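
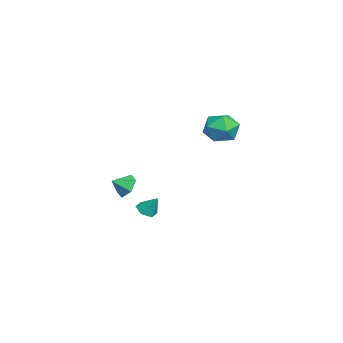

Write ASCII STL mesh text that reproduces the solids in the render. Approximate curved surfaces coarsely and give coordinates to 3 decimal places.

solid 
facet normal -0.473 0.835 0.281
outer loop
vertex 1.641 4.122 3.437
vertex 1.611 3.744 4.508
vertex 2.492 4.364 4.149
endloop
endfacet
facet normal -0.043 0.961 -0.275
outer loop
vertex 1.641 4.122 3.437
vertex 2.492 4.364 4.149
vertex 2.716 4.067 3.076
endloop
endfacet
facet normal -0.245 0.533 -0.810
outer loop
vertex 1.641 4.122 3.437
vertex 2.716 4.067 3.076
vertex 1.973 3.264 2.772
endloop
endfacet
facet normal -0.799 0.144 -0.584
outer loop
vertex 1.641 4.122 3.437
vertex 1.973 3.264 2.772
vertex 1.29 3.064 3.657
endloop
endfacet
facet normal -0.939 0.330 0.090
outer loop
vertex 1.641 4.122 3.437
vertex 1.29 3.064 3.657
vertex 1.611 3.744 4.508
endloop
endfacet
facet normal 0.620 0.779 -0.086
outer loop
vertex 2.716 4.067 3.076
vertex 2.492 4.364 4.149
vertex 3.35 3.656 3.923
endloop
endfacet
facet normal -0.074 0.576 0.814
outer loop
vertex 2.492 4.364 4.149
vertex 1.611 3.744 4.508
vertex 2.667 3.456 4.808
endloop
endfacet
facet normal -0.829 -0.240 0.504
outer loop
vertex 1.611 3.744 4.508
vertex 1.29 3.064 3.657
vertex 1.924 2.653 4.504
endloop
endfacet
facet normal -0.602 -0.542 -0.587
outer loop
vertex 1.29 3.064 3.657
vertex 1.973 3.264 2.772
vertex 2.148 2.356 3.431
endloop
endfacet
facet normal 0.294 0.088 -0.952
outer loop
vertex 1.973 3.264 2.772
vertex 2.716 4.067 3.076
vertex 3.029 2.976 3.072
endloop
endfacet
facet normal 0.799 -0.144 0.584
outer loop
vertex 2.999 2.598 4.143
vertex 3.35 3.656 3.923
vertex 2.667 3.456 4.808
endloop
endfacet
facet normal 0.245 -0.533 0.810
outer loop
vertex 2.999 2.598 4.143
vertex 2.667 3.456 4.808
vertex 1.924 2.653 4.504
endloop
endfacet
facet normal 0.043 -0.961 0.275
outer loop
vertex 2.999 2.598 4.143
vertex 1.924 2.653 4.504
vertex 2.148 2.356 3.431
endloop
endfacet
facet normal 0.473 -0.835 -0.281
outer loop
vertex 2.999 2.598 4.143
vertex 2.148 2.356 3.431
vertex 3.029 2.976 3.072
endloop
endfacet
facet normal 0.939 -0.330 -0.090
outer loop
vertex 2.999 2.598 4.143
vertex 3.029 2.976 3.072
vertex 3.35 3.656 3.923
endloop
endfacet
facet normal 0.602 0.542 0.587
outer loop
vertex 2.667 3.456 4.808
vertex 3.35 3.656 3.923
vertex 2.492 4.364 4.149
endloop
endfacet
facet normal -0.294 -0.088 0.952
outer loop
vertex 1.924 2.653 4.504
vertex 2.667 3.456 4.808
vertex 1.611 3.744 4.508
endloop
endfacet
facet normal -0.620 -0.779 0.086
outer loop
vertex 2.148 2.356 3.431
vertex 1.924 2.653 4.504
vertex 1.29 3.064 3.657
endloop
endfacet
facet normal 0.074 -0.576 -0.814
outer loop
vertex 3.029 2.976 3.072
vertex 2.148 2.356 3.431
vertex 1.973 3.264 2.772
endloop
endfacet
facet normal 0.829 0.240 -0.504
outer loop
vertex 3.35 3.656 3.923
vertex 3.029 2.976 3.072
vertex 2.716 4.067 3.076
endloop
endfacet
facet normal -0.351 0.778 -0.521
outer loop
vertex 2.021 -1.549 -1.167
vertex 1.211 -1.853 -1.075
vertex 1.541 -1.308 -0.483
endloop
endfacet
facet normal 0.817 -0.010 0.577
outer loop
vertex 2.021 -1.549 -1.167
vertex 1.541 -1.308 -0.483
vertex 1.569 -2.647 -0.545
endloop
endfacet
facet normal -0.351 0.778 -0.521
outer loop
vertex 1.541 -1.308 -0.483
vertex 1.211 -1.853 -1.075
vertex 0.731 -1.612 -0.391
endloop
endfacet
facet normal 0.129 -0.043 0.991
outer loop
vertex 1.541 -1.308 -0.483
vertex 0.731 -1.612 -0.391
vertex 1.569 -2.647 -0.545
endloop
endfacet
facet normal -0.351 0.778 -0.521
outer loop
vertex 0.731 -1.612 -0.391
vertex 1.211 -1.853 -1.075
vertex 0.401 -2.157 -0.983
endloop
endfacet
facet normal -0.480 -0.496 0.724
outer loop
vertex 0.731 -1.612 -0.391
vertex 0.401 -2.157 -0.983
vertex 1.569 -2.647 -0.545
endloop
endfacet
facet normal -0.351 0.779 -0.520
outer loop
vertex 0.401 -2.157 -0.983
vertex 1.211 -1.853 -1.075
vertex 0.881 -2.398 -1.668
endloop
endfacet
facet normal -0.400 -0.916 0.042
outer loop
vertex 0.401 -2.157 -0.983
vertex 0.881 -2.398 -1.668
vertex 1.569 -2.647 -0.545
endloop
endfacet
facet normal -0.351 0.779 -0.520
outer loop
vertex 0.881 -2.398 -1.668
vertex 1.211 -1.853 -1.075
vertex 1.691 -2.094 -1.76
endloop
endfacet
facet normal 0.289 -0.882 -0.372
outer loop
vertex 0.881 -2.398 -1.668
vertex 1.691 -2.094 -1.76
vertex 1.569 -2.647 -0.545
endloop
endfacet
facet normal -0.351 0.779 -0.520
outer loop
vertex 1.691 -2.094 -1.76
vertex 1.211 -1.853 -1.075
vertex 2.021 -1.549 -1.167
endloop
endfacet
facet normal 0.897 -0.429 -0.105
outer loop
vertex 1.691 -2.094 -1.76
vertex 2.021 -1.549 -1.167
vertex 1.569 -2.647 -0.545
endloop
endfacet
facet normal -0.287 -0.510 -0.811
outer loop
vertex -1.24 -0.577 -4.492
vertex -1.729 -0.917 -4.105
vertex -1.894 -0.307 -4.43
endloop
endfacet
facet normal 0.360 0.915 -0.182
outer loop
vertex -1.24 -0.577 -4.492
vertex -1.894 -0.307 -4.43
vertex -1.351 -0.243 -3.035
endloop
endfacet
facet normal -0.287 -0.510 -0.811
outer loop
vertex -1.894 -0.307 -4.43
vertex -1.729 -0.917 -4.105
vertex -2.383 -0.647 -4.043
endloop
endfacet
facet normal -0.483 0.863 0.148
outer loop
vertex -1.894 -0.307 -4.43
vertex -2.383 -0.647 -4.043
vertex -1.351 -0.243 -3.035
endloop
endfacet
facet normal -0.287 -0.510 -0.811
outer loop
vertex -2.383 -0.647 -4.043
vertex -1.729 -0.917 -4.105
vertex -2.219 -1.256 -3.718
endloop
endfacet
facet normal -0.721 0.165 0.673
outer loop
vertex -2.383 -0.647 -4.043
vertex -2.219 -1.256 -3.718
vertex -1.351 -0.243 -3.035
endloop
endfacet
facet normal -0.287 -0.510 -0.811
outer loop
vertex -2.219 -1.256 -3.718
vertex -1.729 -0.917 -4.105
vertex -1.565 -1.526 -3.78
endloop
endfacet
facet normal -0.118 -0.484 0.867
outer loop
vertex -2.219 -1.256 -3.718
vertex -1.565 -1.526 -3.78
vertex -1.351 -0.243 -3.035
endloop
endfacet
facet normal -0.287 -0.510 -0.811
outer loop
vertex -1.565 -1.526 -3.78
vertex -1.729 -0.917 -4.105
vertex -1.076 -1.186 -4.167
endloop
endfacet
facet normal 0.725 -0.432 0.536
outer loop
vertex -1.565 -1.526 -3.78
vertex -1.076 -1.186 -4.167
vertex -1.351 -0.243 -3.035
endloop
endfacet
facet normal -0.287 -0.510 -0.811
outer loop
vertex -1.076 -1.186 -4.167
vertex -1.729 -0.917 -4.105
vertex -1.24 -0.577 -4.492
endloop
endfacet
facet normal 0.964 0.266 0.012
outer loop
vertex -1.076 -1.186 -4.167
vertex -1.24 -0.577 -4.492
vertex -1.351 -0.243 -3.035
endloop
endfacet

endsolid


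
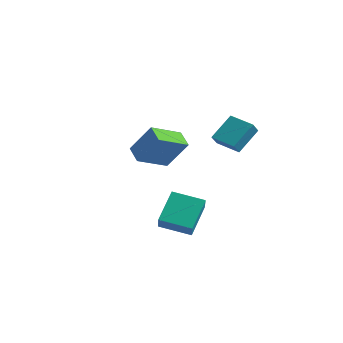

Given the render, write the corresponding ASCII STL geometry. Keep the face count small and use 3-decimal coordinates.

solid 
facet normal -0.952 -0.181 0.247
outer loop
vertex 1.367 1.68 1.768
vertex 1.457 2.931 3.031
vertex 1.083 2.327 1.148
endloop
endfacet
facet normal -0.051 -0.703 -0.710
outer loop
vertex 2.463 2.589 0.789
vertex 1.367 1.68 1.768
vertex 1.083 2.327 1.148
endloop
endfacet
facet normal -0.952 -0.181 0.247
outer loop
vertex 1.083 2.327 1.148
vertex 1.457 2.931 3.031
vertex 1.173 3.577 2.411
endloop
endfacet
facet normal -0.302 0.688 -0.660
outer loop
vertex 1.173 3.577 2.411
vertex 2.463 2.589 0.789
vertex 1.083 2.327 1.148
endloop
endfacet
facet normal 0.302 -0.688 0.660
outer loop
vertex 1.367 1.68 1.768
vertex 2.837 3.193 2.672
vertex 1.457 2.931 3.031
endloop
endfacet
facet normal -0.051 -0.703 -0.709
outer loop
vertex 2.747 1.943 1.409
vertex 1.367 1.68 1.768
vertex 2.463 2.589 0.789
endloop
endfacet
facet normal 0.303 -0.688 0.659
outer loop
vertex 2.747 1.943 1.409
vertex 2.837 3.193 2.672
vertex 1.367 1.68 1.768
endloop
endfacet
facet normal 0.051 0.703 0.709
outer loop
vertex 1.457 2.931 3.031
vertex 2.837 3.193 2.672
vertex 1.173 3.577 2.411
endloop
endfacet
facet normal -0.303 0.688 -0.660
outer loop
vertex 2.553 3.84 2.052
vertex 2.463 2.589 0.789
vertex 1.173 3.577 2.411
endloop
endfacet
facet normal 0.051 0.703 0.710
outer loop
vertex 1.173 3.577 2.411
vertex 2.837 3.193 2.672
vertex 2.553 3.84 2.052
endloop
endfacet
facet normal 0.952 0.181 -0.247
outer loop
vertex 2.553 3.84 2.052
vertex 2.747 1.943 1.409
vertex 2.463 2.589 0.789
endloop
endfacet
facet normal 0.952 0.181 -0.247
outer loop
vertex 2.837 3.193 2.672
vertex 2.747 1.943 1.409
vertex 2.553 3.84 2.052
endloop
endfacet
facet normal -0.832 0.296 0.469
outer loop
vertex -2.671 1.121 1.603
vertex -2.414 2.998 0.874
vertex -3.805 0.618 -0.091
endloop
endfacet
facet normal -0.127 -0.924 0.359
outer loop
vertex -2.806 0.262 -0.654
vertex -2.671 1.121 1.603
vertex -3.805 0.618 -0.091
endloop
endfacet
facet normal -0.832 0.296 0.469
outer loop
vertex -3.805 0.618 -0.091
vertex -2.414 2.998 0.874
vertex -3.548 2.495 -0.821
endloop
endfacet
facet normal -0.540 -0.240 -0.807
outer loop
vertex -3.548 2.495 -0.821
vertex -2.806 0.262 -0.654
vertex -3.805 0.618 -0.091
endloop
endfacet
facet normal 0.540 0.239 0.807
outer loop
vertex -2.671 1.121 1.603
vertex -1.415 2.642 0.311
vertex -2.414 2.998 0.874
endloop
endfacet
facet normal -0.127 -0.924 0.359
outer loop
vertex -1.672 0.765 1.041
vertex -2.671 1.121 1.603
vertex -2.806 0.262 -0.654
endloop
endfacet
facet normal 0.540 0.240 0.807
outer loop
vertex -1.672 0.765 1.041
vertex -1.415 2.642 0.311
vertex -2.671 1.121 1.603
endloop
endfacet
facet normal 0.127 0.925 -0.359
outer loop
vertex -2.414 2.998 0.874
vertex -1.415 2.642 0.311
vertex -3.548 2.495 -0.821
endloop
endfacet
facet normal -0.539 -0.240 -0.807
outer loop
vertex -2.549 2.139 -1.383
vertex -2.806 0.262 -0.654
vertex -3.548 2.495 -0.821
endloop
endfacet
facet normal 0.127 0.924 -0.360
outer loop
vertex -3.548 2.495 -0.821
vertex -1.415 2.642 0.311
vertex -2.549 2.139 -1.383
endloop
endfacet
facet normal 0.832 -0.296 -0.469
outer loop
vertex -2.549 2.139 -1.383
vertex -1.672 0.765 1.041
vertex -2.806 0.262 -0.654
endloop
endfacet
facet normal 0.832 -0.296 -0.469
outer loop
vertex -1.415 2.642 0.311
vertex -1.672 0.765 1.041
vertex -2.549 2.139 -1.383
endloop
endfacet
facet normal -0.778 -0.570 0.263
outer loop
vertex 3.38 -3.72 -2.033
vertex 2.918 -2.426 -0.593
vertex 2.581 -3.032 -2.907
endloop
endfacet
facet normal 0.232 -0.650 -0.724
outer loop
vertex 3.942 -2.034 -3.367
vertex 3.38 -3.72 -2.033
vertex 2.581 -3.032 -2.907
endloop
endfacet
facet normal -0.778 -0.571 0.263
outer loop
vertex 2.581 -3.032 -2.907
vertex 2.918 -2.426 -0.593
vertex 2.118 -1.739 -1.467
endloop
endfacet
facet normal -0.584 0.502 -0.638
outer loop
vertex 2.118 -1.739 -1.467
vertex 3.942 -2.034 -3.367
vertex 2.581 -3.032 -2.907
endloop
endfacet
facet normal 0.584 -0.502 0.638
outer loop
vertex 3.38 -3.72 -2.033
vertex 4.279 -1.428 -1.053
vertex 2.918 -2.426 -0.593
endloop
endfacet
facet normal 0.232 -0.650 -0.724
outer loop
vertex 4.742 -2.721 -2.493
vertex 3.38 -3.72 -2.033
vertex 3.942 -2.034 -3.367
endloop
endfacet
facet normal 0.584 -0.502 0.638
outer loop
vertex 4.742 -2.721 -2.493
vertex 4.279 -1.428 -1.053
vertex 3.38 -3.72 -2.033
endloop
endfacet
facet normal -0.232 0.650 0.724
outer loop
vertex 2.918 -2.426 -0.593
vertex 4.279 -1.428 -1.053
vertex 2.118 -1.739 -1.467
endloop
endfacet
facet normal -0.584 0.502 -0.638
outer loop
vertex 3.48 -0.74 -1.927
vertex 3.942 -2.034 -3.367
vertex 2.118 -1.739 -1.467
endloop
endfacet
facet normal -0.232 0.650 0.724
outer loop
vertex 2.118 -1.739 -1.467
vertex 4.279 -1.428 -1.053
vertex 3.48 -0.74 -1.927
endloop
endfacet
facet normal 0.778 0.571 -0.263
outer loop
vertex 3.48 -0.74 -1.927
vertex 4.742 -2.721 -2.493
vertex 3.942 -2.034 -3.367
endloop
endfacet
facet normal 0.778 0.571 -0.262
outer loop
vertex 4.279 -1.428 -1.053
vertex 4.742 -2.721 -2.493
vertex 3.48 -0.74 -1.927
endloop
endfacet

endsolid


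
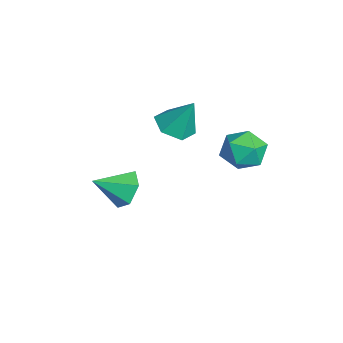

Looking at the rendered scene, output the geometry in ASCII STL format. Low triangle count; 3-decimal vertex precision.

solid 
facet normal -0.228 -0.413 -0.882
outer loop
vertex -0.717 1.213 2.267
vertex -1.388 1.871 2.133
vertex -0.502 2.028 1.83
endloop
endfacet
facet normal 0.954 -0.099 0.285
outer loop
vertex -0.717 1.213 2.267
vertex -0.502 2.028 1.83
vertex -0.992 2.589 3.667
endloop
endfacet
facet normal -0.228 -0.414 -0.881
outer loop
vertex -0.502 2.028 1.83
vertex -1.388 1.871 2.133
vertex -1.174 2.686 1.695
endloop
endfacet
facet normal 0.702 0.711 -0.030
outer loop
vertex -0.502 2.028 1.83
vertex -1.174 2.686 1.695
vertex -0.992 2.589 3.667
endloop
endfacet
facet normal -0.228 -0.414 -0.881
outer loop
vertex -1.174 2.686 1.695
vertex -1.388 1.871 2.133
vertex -2.06 2.529 1.998
endloop
endfacet
facet normal -0.153 0.986 0.063
outer loop
vertex -1.174 2.686 1.695
vertex -2.06 2.529 1.998
vertex -0.992 2.589 3.667
endloop
endfacet
facet normal -0.228 -0.413 -0.882
outer loop
vertex -2.06 2.529 1.998
vertex -1.388 1.871 2.133
vertex -2.275 1.713 2.436
endloop
endfacet
facet normal -0.759 0.452 0.469
outer loop
vertex -2.06 2.529 1.998
vertex -2.275 1.713 2.436
vertex -0.992 2.589 3.667
endloop
endfacet
facet normal -0.228 -0.412 -0.882
outer loop
vertex -2.275 1.713 2.436
vertex -1.388 1.871 2.133
vertex -1.603 1.055 2.57
endloop
endfacet
facet normal -0.507 -0.358 0.784
outer loop
vertex -2.275 1.713 2.436
vertex -1.603 1.055 2.57
vertex -0.992 2.589 3.667
endloop
endfacet
facet normal -0.228 -0.412 -0.882
outer loop
vertex -1.603 1.055 2.57
vertex -1.388 1.871 2.133
vertex -0.717 1.213 2.267
endloop
endfacet
facet normal 0.349 -0.633 0.691
outer loop
vertex -1.603 1.055 2.57
vertex -0.717 1.213 2.267
vertex -0.992 2.589 3.667
endloop
endfacet
facet normal -0.077 0.867 -0.492
outer loop
vertex -0.337 0.24 -0.628
vertex -0.933 -0.183 -1.281
vertex -1.305 0.239 -0.478
endloop
endfacet
facet normal 0.153 0.041 0.987
outer loop
vertex -0.337 0.24 -0.628
vertex -1.305 0.239 -0.478
vertex -0.807 -1.597 -0.479
endloop
endfacet
facet normal -0.077 0.867 -0.492
outer loop
vertex -1.305 0.239 -0.478
vertex -0.933 -0.183 -1.281
vertex -1.901 -0.184 -1.131
endloop
endfacet
facet normal -0.665 -0.181 0.724
outer loop
vertex -1.305 0.239 -0.478
vertex -1.901 -0.184 -1.131
vertex -0.807 -1.597 -0.479
endloop
endfacet
facet normal -0.077 0.867 -0.492
outer loop
vertex -1.901 -0.184 -1.131
vertex -0.933 -0.183 -1.281
vertex -1.529 -0.606 -1.934
endloop
endfacet
facet normal -0.782 -0.622 -0.035
outer loop
vertex -1.901 -0.184 -1.131
vertex -1.529 -0.606 -1.934
vertex -0.807 -1.597 -0.479
endloop
endfacet
facet normal -0.077 0.867 -0.492
outer loop
vertex -1.529 -0.606 -1.934
vertex -0.933 -0.183 -1.281
vertex -0.56 -0.605 -2.083
endloop
endfacet
facet normal -0.081 -0.842 -0.533
outer loop
vertex -1.529 -0.606 -1.934
vertex -0.56 -0.605 -2.083
vertex -0.807 -1.597 -0.479
endloop
endfacet
facet normal -0.077 0.867 -0.492
outer loop
vertex -0.56 -0.605 -2.083
vertex -0.933 -0.183 -1.281
vertex 0.036 -0.182 -1.43
endloop
endfacet
facet normal 0.736 -0.620 -0.270
outer loop
vertex -0.56 -0.605 -2.083
vertex 0.036 -0.182 -1.43
vertex -0.807 -1.597 -0.479
endloop
endfacet
facet normal -0.077 0.867 -0.492
outer loop
vertex 0.036 -0.182 -1.43
vertex -0.933 -0.183 -1.281
vertex -0.337 0.24 -0.628
endloop
endfacet
facet normal 0.853 -0.178 0.491
outer loop
vertex 0.036 -0.182 -1.43
vertex -0.337 0.24 -0.628
vertex -0.807 -1.597 -0.479
endloop
endfacet
facet normal -0.467 0.697 0.544
outer loop
vertex 2.148 4.242 3.76
vertex 2.772 4.058 4.532
vertex 3.012 4.756 3.843
endloop
endfacet
facet normal -0.495 0.856 -0.152
outer loop
vertex 2.148 4.242 3.76
vertex 3.012 4.756 3.843
vertex 2.709 4.421 2.94
endloop
endfacet
facet normal -0.814 0.315 -0.488
outer loop
vertex 2.148 4.242 3.76
vertex 2.709 4.421 2.94
vertex 2.281 3.517 3.071
endloop
endfacet
facet normal -0.984 -0.179 -0.002
outer loop
vertex 2.148 4.242 3.76
vertex 2.281 3.517 3.071
vertex 2.32 3.292 4.054
endloop
endfacet
facet normal -0.770 0.057 0.636
outer loop
vertex 2.148 4.242 3.76
vertex 2.32 3.292 4.054
vertex 2.772 4.058 4.532
endloop
endfacet
facet normal 0.176 0.902 -0.394
outer loop
vertex 2.709 4.421 2.94
vertex 3.012 4.756 3.843
vertex 3.68 4.348 3.206
endloop
endfacet
facet normal 0.220 0.646 0.731
outer loop
vertex 3.012 4.756 3.843
vertex 2.772 4.058 4.532
vertex 3.719 4.123 4.189
endloop
endfacet
facet normal -0.270 -0.390 0.880
outer loop
vertex 2.772 4.058 4.532
vertex 2.32 3.292 4.054
vertex 3.291 3.219 4.32
endloop
endfacet
facet normal -0.617 -0.772 -0.152
outer loop
vertex 2.32 3.292 4.054
vertex 2.281 3.517 3.071
vertex 2.988 2.884 3.417
endloop
endfacet
facet normal -0.342 0.026 -0.939
outer loop
vertex 2.281 3.517 3.071
vertex 2.709 4.421 2.94
vertex 3.228 3.582 2.728
endloop
endfacet
facet normal 0.984 0.179 0.002
outer loop
vertex 3.852 3.398 3.5
vertex 3.68 4.348 3.206
vertex 3.719 4.123 4.189
endloop
endfacet
facet normal 0.814 -0.315 0.488
outer loop
vertex 3.852 3.398 3.5
vertex 3.719 4.123 4.189
vertex 3.291 3.219 4.32
endloop
endfacet
facet normal 0.495 -0.856 0.152
outer loop
vertex 3.852 3.398 3.5
vertex 3.291 3.219 4.32
vertex 2.988 2.884 3.417
endloop
endfacet
facet normal 0.467 -0.697 -0.544
outer loop
vertex 3.852 3.398 3.5
vertex 2.988 2.884 3.417
vertex 3.228 3.582 2.728
endloop
endfacet
facet normal 0.770 -0.057 -0.636
outer loop
vertex 3.852 3.398 3.5
vertex 3.228 3.582 2.728
vertex 3.68 4.348 3.206
endloop
endfacet
facet normal 0.617 0.772 0.152
outer loop
vertex 3.719 4.123 4.189
vertex 3.68 4.348 3.206
vertex 3.012 4.756 3.843
endloop
endfacet
facet normal 0.342 -0.026 0.939
outer loop
vertex 3.291 3.219 4.32
vertex 3.719 4.123 4.189
vertex 2.772 4.058 4.532
endloop
endfacet
facet normal -0.176 -0.902 0.394
outer loop
vertex 2.988 2.884 3.417
vertex 3.291 3.219 4.32
vertex 2.32 3.292 4.054
endloop
endfacet
facet normal -0.220 -0.646 -0.731
outer loop
vertex 3.228 3.582 2.728
vertex 2.988 2.884 3.417
vertex 2.281 3.517 3.071
endloop
endfacet
facet normal 0.270 0.390 -0.880
outer loop
vertex 3.68 4.348 3.206
vertex 3.228 3.582 2.728
vertex 2.709 4.421 2.94
endloop
endfacet

endsolid


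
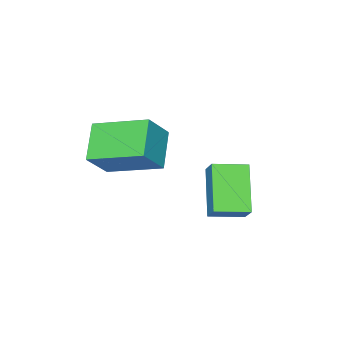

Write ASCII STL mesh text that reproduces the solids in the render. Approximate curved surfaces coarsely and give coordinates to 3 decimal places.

solid 
facet normal -0.649 -0.468 0.599
outer loop
vertex 2.216 -3.574 0.481
vertex 1.479 -1.745 1.111
vertex 1.282 -3.596 -0.548
endloop
endfacet
facet normal 0.356 -0.883 -0.304
outer loop
vertex 2.281 -2.875 -1.471
vertex 2.216 -3.574 0.481
vertex 1.282 -3.596 -0.548
endloop
endfacet
facet normal -0.649 -0.468 0.600
outer loop
vertex 1.282 -3.596 -0.548
vertex 1.479 -1.745 1.111
vertex 0.544 -1.767 0.082
endloop
endfacet
facet normal -0.672 -0.016 -0.740
outer loop
vertex 0.544 -1.767 0.082
vertex 2.281 -2.875 -1.471
vertex 1.282 -3.596 -0.548
endloop
endfacet
facet normal 0.672 0.016 0.740
outer loop
vertex 2.216 -3.574 0.481
vertex 2.478 -1.024 0.188
vertex 1.479 -1.745 1.111
endloop
endfacet
facet normal 0.356 -0.884 -0.305
outer loop
vertex 3.216 -2.853 -0.442
vertex 2.216 -3.574 0.481
vertex 2.281 -2.875 -1.471
endloop
endfacet
facet normal 0.672 0.016 0.740
outer loop
vertex 3.216 -2.853 -0.442
vertex 2.478 -1.024 0.188
vertex 2.216 -3.574 0.481
endloop
endfacet
facet normal -0.356 0.883 0.305
outer loop
vertex 1.479 -1.745 1.111
vertex 2.478 -1.024 0.188
vertex 0.544 -1.767 0.082
endloop
endfacet
facet normal -0.672 -0.016 -0.740
outer loop
vertex 1.544 -1.046 -0.841
vertex 2.281 -2.875 -1.471
vertex 0.544 -1.767 0.082
endloop
endfacet
facet normal -0.356 0.883 0.304
outer loop
vertex 0.544 -1.767 0.082
vertex 2.478 -1.024 0.188
vertex 1.544 -1.046 -0.841
endloop
endfacet
facet normal 0.649 0.468 -0.600
outer loop
vertex 1.544 -1.046 -0.841
vertex 3.216 -2.853 -0.442
vertex 2.281 -2.875 -1.471
endloop
endfacet
facet normal 0.649 0.468 -0.599
outer loop
vertex 2.478 -1.024 0.188
vertex 3.216 -2.853 -0.442
vertex 1.544 -1.046 -0.841
endloop
endfacet
facet normal -0.361 -0.599 -0.715
outer loop
vertex -1.241 -1.758 -2.536
vertex -2.229 -0.975 -2.694
vertex -0.221 -0.747 -3.899
endloop
endfacet
facet normal 0.778 -0.616 0.125
outer loop
vertex 0.129 -0.165 -3.206
vertex -1.241 -1.758 -2.536
vertex -0.221 -0.747 -3.899
endloop
endfacet
facet normal -0.361 -0.599 -0.715
outer loop
vertex -0.221 -0.747 -3.899
vertex -2.229 -0.975 -2.694
vertex -1.209 0.036 -4.057
endloop
endfacet
facet normal 0.515 0.511 -0.689
outer loop
vertex -1.209 0.036 -4.057
vertex 0.129 -0.165 -3.206
vertex -0.221 -0.747 -3.899
endloop
endfacet
facet normal -0.515 -0.511 0.689
outer loop
vertex -1.241 -1.758 -2.536
vertex -1.879 -0.393 -2.001
vertex -2.229 -0.975 -2.694
endloop
endfacet
facet normal 0.778 -0.616 0.125
outer loop
vertex -0.891 -1.176 -1.843
vertex -1.241 -1.758 -2.536
vertex 0.129 -0.165 -3.206
endloop
endfacet
facet normal -0.515 -0.511 0.689
outer loop
vertex -0.891 -1.176 -1.843
vertex -1.879 -0.393 -2.001
vertex -1.241 -1.758 -2.536
endloop
endfacet
facet normal -0.778 0.616 -0.125
outer loop
vertex -2.229 -0.975 -2.694
vertex -1.879 -0.393 -2.001
vertex -1.209 0.036 -4.057
endloop
endfacet
facet normal 0.515 0.511 -0.689
outer loop
vertex -0.859 0.618 -3.364
vertex 0.129 -0.165 -3.206
vertex -1.209 0.036 -4.057
endloop
endfacet
facet normal -0.778 0.616 -0.125
outer loop
vertex -1.209 0.036 -4.057
vertex -1.879 -0.393 -2.001
vertex -0.859 0.618 -3.364
endloop
endfacet
facet normal 0.361 0.599 0.715
outer loop
vertex -0.859 0.618 -3.364
vertex -0.891 -1.176 -1.843
vertex 0.129 -0.165 -3.206
endloop
endfacet
facet normal 0.361 0.599 0.715
outer loop
vertex -1.879 -0.393 -2.001
vertex -0.891 -1.176 -1.843
vertex -0.859 0.618 -3.364
endloop
endfacet

endsolid


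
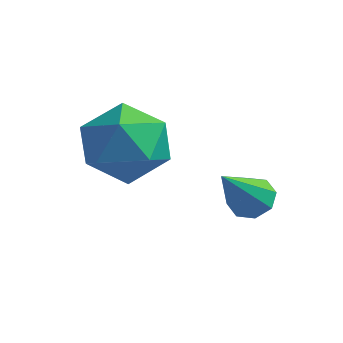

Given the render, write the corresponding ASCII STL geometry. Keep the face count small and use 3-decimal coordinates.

solid 
facet normal 0.123 0.624 -0.772
outer loop
vertex -0.902 -1.075 -4.612
vertex -1.216 -0.627 -4.3
vertex -0.612 -0.799 -4.343
endloop
endfacet
facet normal 0.715 -0.696 -0.057
outer loop
vertex -0.902 -1.075 -4.612
vertex -0.612 -0.799 -4.343
vertex -1.444 -1.773 -2.88
endloop
endfacet
facet normal 0.122 0.623 -0.772
outer loop
vertex -0.612 -0.799 -4.343
vertex -1.216 -0.627 -4.3
vertex -0.676 -0.422 -4.049
endloop
endfacet
facet normal 0.900 -0.162 0.404
outer loop
vertex -0.612 -0.799 -4.343
vertex -0.676 -0.422 -4.049
vertex -1.444 -1.773 -2.88
endloop
endfacet
facet normal 0.123 0.622 -0.773
outer loop
vertex -0.676 -0.422 -4.049
vertex -1.216 -0.627 -4.3
vertex -1.057 -0.165 -3.903
endloop
endfacet
facet normal 0.535 0.358 0.765
outer loop
vertex -0.676 -0.422 -4.049
vertex -1.057 -0.165 -3.903
vertex -1.444 -1.773 -2.88
endloop
endfacet
facet normal 0.123 0.622 -0.773
outer loop
vertex -1.057 -0.165 -3.903
vertex -1.216 -0.627 -4.3
vertex -1.531 -0.178 -3.989
endloop
endfacet
facet normal -0.163 0.557 0.814
outer loop
vertex -1.057 -0.165 -3.903
vertex -1.531 -0.178 -3.989
vertex -1.444 -1.773 -2.88
endloop
endfacet
facet normal 0.124 0.622 -0.773
outer loop
vertex -1.531 -0.178 -3.989
vertex -1.216 -0.627 -4.3
vertex -1.821 -0.454 -4.258
endloop
endfacet
facet normal -0.790 0.320 0.523
outer loop
vertex -1.531 -0.178 -3.989
vertex -1.821 -0.454 -4.258
vertex -1.444 -1.773 -2.88
endloop
endfacet
facet normal 0.125 0.623 -0.772
outer loop
vertex -1.821 -0.454 -4.258
vertex -1.216 -0.627 -4.3
vertex -1.757 -0.831 -4.552
endloop
endfacet
facet normal -0.975 -0.214 0.062
outer loop
vertex -1.821 -0.454 -4.258
vertex -1.757 -0.831 -4.552
vertex -1.444 -1.773 -2.88
endloop
endfacet
facet normal 0.125 0.623 -0.772
outer loop
vertex -1.757 -0.831 -4.552
vertex -1.216 -0.627 -4.3
vertex -1.376 -1.088 -4.698
endloop
endfacet
facet normal -0.610 -0.734 -0.299
outer loop
vertex -1.757 -0.831 -4.552
vertex -1.376 -1.088 -4.698
vertex -1.444 -1.773 -2.88
endloop
endfacet
facet normal 0.123 0.624 -0.772
outer loop
vertex -1.376 -1.088 -4.698
vertex -1.216 -0.627 -4.3
vertex -0.902 -1.075 -4.612
endloop
endfacet
facet normal 0.089 -0.933 -0.348
outer loop
vertex -1.376 -1.088 -4.698
vertex -0.902 -1.075 -4.612
vertex -1.444 -1.773 -2.88
endloop
endfacet
facet normal -0.423 -0.151 0.894
outer loop
vertex -3.838 -2.01 -1.028
vertex -4.393 -2.971 -1.453
vertex -3.317 -3.076 -0.962
endloop
endfacet
facet normal 0.213 0.164 0.963
outer loop
vertex -3.838 -2.01 -1.028
vertex -3.317 -3.076 -0.962
vertex -2.679 -2.121 -1.266
endloop
endfacet
facet normal 0.197 0.777 0.598
outer loop
vertex -3.838 -2.01 -1.028
vertex -2.679 -2.121 -1.266
vertex -3.362 -1.425 -1.946
endloop
endfacet
facet normal -0.450 0.840 0.302
outer loop
vertex -3.838 -2.01 -1.028
vertex -3.362 -1.425 -1.946
vertex -4.421 -1.951 -2.061
endloop
endfacet
facet normal -0.833 0.266 0.485
outer loop
vertex -3.838 -2.01 -1.028
vertex -4.421 -1.951 -2.061
vertex -4.393 -2.971 -1.453
endloop
endfacet
facet normal 0.703 -0.259 0.662
outer loop
vertex -2.679 -2.121 -1.266
vertex -3.317 -3.076 -0.962
vertex -2.519 -3.149 -1.839
endloop
endfacet
facet normal -0.326 -0.769 0.550
outer loop
vertex -3.317 -3.076 -0.962
vertex -4.393 -2.971 -1.453
vertex -3.578 -3.675 -1.954
endloop
endfacet
facet normal -0.990 -0.093 -0.110
outer loop
vertex -4.393 -2.971 -1.453
vertex -4.421 -1.951 -2.061
vertex -4.261 -2.979 -2.634
endloop
endfacet
facet normal -0.371 0.835 -0.407
outer loop
vertex -4.421 -1.951 -2.061
vertex -3.362 -1.425 -1.946
vertex -3.623 -2.024 -2.938
endloop
endfacet
facet normal 0.677 0.733 0.071
outer loop
vertex -3.362 -1.425 -1.946
vertex -2.679 -2.121 -1.266
vertex -2.547 -2.129 -2.447
endloop
endfacet
facet normal 0.450 -0.840 -0.302
outer loop
vertex -3.102 -3.09 -2.872
vertex -2.519 -3.149 -1.839
vertex -3.578 -3.675 -1.954
endloop
endfacet
facet normal -0.197 -0.777 -0.598
outer loop
vertex -3.102 -3.09 -2.872
vertex -3.578 -3.675 -1.954
vertex -4.261 -2.979 -2.634
endloop
endfacet
facet normal -0.213 -0.164 -0.963
outer loop
vertex -3.102 -3.09 -2.872
vertex -4.261 -2.979 -2.634
vertex -3.623 -2.024 -2.938
endloop
endfacet
facet normal 0.423 0.151 -0.894
outer loop
vertex -3.102 -3.09 -2.872
vertex -3.623 -2.024 -2.938
vertex -2.547 -2.129 -2.447
endloop
endfacet
facet normal 0.833 -0.266 -0.485
outer loop
vertex -3.102 -3.09 -2.872
vertex -2.547 -2.129 -2.447
vertex -2.519 -3.149 -1.839
endloop
endfacet
facet normal 0.371 -0.835 0.407
outer loop
vertex -3.578 -3.675 -1.954
vertex -2.519 -3.149 -1.839
vertex -3.317 -3.076 -0.962
endloop
endfacet
facet normal -0.677 -0.733 -0.071
outer loop
vertex -4.261 -2.979 -2.634
vertex -3.578 -3.675 -1.954
vertex -4.393 -2.971 -1.453
endloop
endfacet
facet normal -0.703 0.259 -0.662
outer loop
vertex -3.623 -2.024 -2.938
vertex -4.261 -2.979 -2.634
vertex -4.421 -1.951 -2.061
endloop
endfacet
facet normal 0.326 0.769 -0.550
outer loop
vertex -2.547 -2.129 -2.447
vertex -3.623 -2.024 -2.938
vertex -3.362 -1.425 -1.946
endloop
endfacet
facet normal 0.990 0.093 0.110
outer loop
vertex -2.519 -3.149 -1.839
vertex -2.547 -2.129 -2.447
vertex -2.679 -2.121 -1.266
endloop
endfacet

endsolid


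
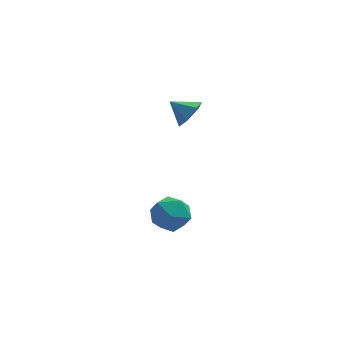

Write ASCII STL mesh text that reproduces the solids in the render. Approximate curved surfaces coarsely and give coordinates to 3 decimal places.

solid 
facet normal -0.959 -0.080 0.272
outer loop
vertex -4.222 -2.283 -3.162
vertex -4.144 -3.414 -3.221
vertex -3.913 -2.879 -2.247
endloop
endfacet
facet normal -0.662 0.505 0.553
outer loop
vertex -4.222 -2.283 -3.162
vertex -3.913 -2.879 -2.247
vertex -3.381 -1.907 -2.498
endloop
endfacet
facet normal -0.419 0.908 0.016
outer loop
vertex -4.222 -2.283 -3.162
vertex -3.381 -1.907 -2.498
vertex -3.284 -1.842 -3.628
endloop
endfacet
facet normal -0.565 0.571 -0.596
outer loop
vertex -4.222 -2.283 -3.162
vertex -3.284 -1.842 -3.628
vertex -3.756 -2.774 -4.074
endloop
endfacet
facet normal -0.898 -0.039 -0.438
outer loop
vertex -4.222 -2.283 -3.162
vertex -3.756 -2.774 -4.074
vertex -4.144 -3.414 -3.221
endloop
endfacet
facet normal -0.104 0.302 0.948
outer loop
vertex -3.381 -1.907 -2.498
vertex -3.913 -2.879 -2.247
vertex -2.784 -2.806 -2.146
endloop
endfacet
facet normal -0.584 -0.645 0.493
outer loop
vertex -3.913 -2.879 -2.247
vertex -4.144 -3.414 -3.221
vertex -3.256 -3.738 -2.592
endloop
endfacet
facet normal -0.485 -0.579 -0.655
outer loop
vertex -4.144 -3.414 -3.221
vertex -3.756 -2.774 -4.074
vertex -3.159 -3.673 -3.722
endloop
endfacet
facet normal 0.055 0.408 -0.911
outer loop
vertex -3.756 -2.774 -4.074
vertex -3.284 -1.842 -3.628
vertex -2.627 -2.701 -3.973
endloop
endfacet
facet normal 0.291 0.953 0.080
outer loop
vertex -3.284 -1.842 -3.628
vertex -3.381 -1.907 -2.498
vertex -2.396 -2.166 -2.999
endloop
endfacet
facet normal 0.565 -0.571 0.596
outer loop
vertex -2.318 -3.297 -3.058
vertex -2.784 -2.806 -2.146
vertex -3.256 -3.738 -2.592
endloop
endfacet
facet normal 0.419 -0.908 -0.016
outer loop
vertex -2.318 -3.297 -3.058
vertex -3.256 -3.738 -2.592
vertex -3.159 -3.673 -3.722
endloop
endfacet
facet normal 0.662 -0.505 -0.553
outer loop
vertex -2.318 -3.297 -3.058
vertex -3.159 -3.673 -3.722
vertex -2.627 -2.701 -3.973
endloop
endfacet
facet normal 0.959 0.080 -0.272
outer loop
vertex -2.318 -3.297 -3.058
vertex -2.627 -2.701 -3.973
vertex -2.396 -2.166 -2.999
endloop
endfacet
facet normal 0.898 0.039 0.438
outer loop
vertex -2.318 -3.297 -3.058
vertex -2.396 -2.166 -2.999
vertex -2.784 -2.806 -2.146
endloop
endfacet
facet normal -0.055 -0.408 0.911
outer loop
vertex -3.256 -3.738 -2.592
vertex -2.784 -2.806 -2.146
vertex -3.913 -2.879 -2.247
endloop
endfacet
facet normal -0.291 -0.953 -0.080
outer loop
vertex -3.159 -3.673 -3.722
vertex -3.256 -3.738 -2.592
vertex -4.144 -3.414 -3.221
endloop
endfacet
facet normal 0.104 -0.302 -0.948
outer loop
vertex -2.627 -2.701 -3.973
vertex -3.159 -3.673 -3.722
vertex -3.756 -2.774 -4.074
endloop
endfacet
facet normal 0.584 0.645 -0.493
outer loop
vertex -2.396 -2.166 -2.999
vertex -2.627 -2.701 -3.973
vertex -3.284 -1.842 -3.628
endloop
endfacet
facet normal 0.485 0.579 0.655
outer loop
vertex -2.784 -2.806 -2.146
vertex -2.396 -2.166 -2.999
vertex -3.381 -1.907 -2.498
endloop
endfacet
facet normal 0.785 -0.237 -0.572
outer loop
vertex -1.797 -1.216 3.591
vertex -2.331 -1.635 3.031
vertex -2.156 -0.78 2.917
endloop
endfacet
facet normal -0.021 0.834 0.551
outer loop
vertex -1.797 -1.216 3.591
vertex -2.156 -0.78 2.917
vertex -3.289 -1.345 3.729
endloop
endfacet
facet normal 0.785 -0.237 -0.573
outer loop
vertex -2.156 -0.78 2.917
vertex -2.331 -1.635 3.031
vertex -2.691 -1.198 2.357
endloop
endfacet
facet normal -0.518 0.845 -0.135
outer loop
vertex -2.156 -0.78 2.917
vertex -2.691 -1.198 2.357
vertex -3.289 -1.345 3.729
endloop
endfacet
facet normal 0.785 -0.237 -0.573
outer loop
vertex -2.691 -1.198 2.357
vertex -2.331 -1.635 3.031
vertex -2.866 -2.053 2.471
endloop
endfacet
facet normal -0.913 0.136 -0.384
outer loop
vertex -2.691 -1.198 2.357
vertex -2.866 -2.053 2.471
vertex -3.289 -1.345 3.729
endloop
endfacet
facet normal 0.785 -0.237 -0.573
outer loop
vertex -2.866 -2.053 2.471
vertex -2.331 -1.635 3.031
vertex -2.506 -2.489 3.145
endloop
endfacet
facet normal -0.810 -0.583 0.056
outer loop
vertex -2.866 -2.053 2.471
vertex -2.506 -2.489 3.145
vertex -3.289 -1.345 3.729
endloop
endfacet
facet normal 0.785 -0.237 -0.572
outer loop
vertex -2.506 -2.489 3.145
vertex -2.331 -1.635 3.031
vertex -1.972 -2.071 3.705
endloop
endfacet
facet normal -0.313 -0.593 0.742
outer loop
vertex -2.506 -2.489 3.145
vertex -1.972 -2.071 3.705
vertex -3.289 -1.345 3.729
endloop
endfacet
facet normal 0.785 -0.237 -0.572
outer loop
vertex -1.972 -2.071 3.705
vertex -2.331 -1.635 3.031
vertex -1.797 -1.216 3.591
endloop
endfacet
facet normal 0.082 0.115 0.990
outer loop
vertex -1.972 -2.071 3.705
vertex -1.797 -1.216 3.591
vertex -3.289 -1.345 3.729
endloop
endfacet

endsolid


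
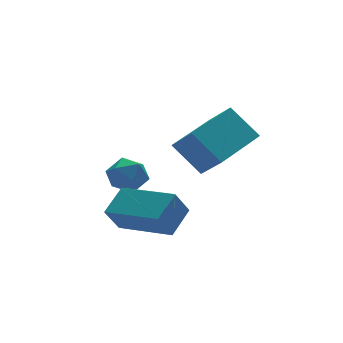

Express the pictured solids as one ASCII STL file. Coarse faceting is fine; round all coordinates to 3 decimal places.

solid 
facet normal -0.512 -0.086 0.855
outer loop
vertex -0.165 -0.477 1.906
vertex -1.157 1.445 1.506
vertex -1.086 -1.08 1.294
endloop
endfacet
facet normal 0.451 -0.874 0.182
outer loop
vertex -0.523 -0.985 0.354
vertex -0.165 -0.477 1.906
vertex -1.086 -1.08 1.294
endloop
endfacet
facet normal -0.512 -0.086 0.855
outer loop
vertex -1.086 -1.08 1.294
vertex -1.157 1.445 1.506
vertex -2.078 0.842 0.894
endloop
endfacet
facet normal -0.731 -0.479 -0.486
outer loop
vertex -2.078 0.842 0.894
vertex -0.523 -0.985 0.354
vertex -1.086 -1.08 1.294
endloop
endfacet
facet normal 0.731 0.479 0.486
outer loop
vertex -0.165 -0.477 1.906
vertex -0.594 1.54 0.566
vertex -1.157 1.445 1.506
endloop
endfacet
facet normal 0.451 -0.874 0.182
outer loop
vertex 0.398 -0.382 0.966
vertex -0.165 -0.477 1.906
vertex -0.523 -0.985 0.354
endloop
endfacet
facet normal 0.731 0.479 0.486
outer loop
vertex 0.398 -0.382 0.966
vertex -0.594 1.54 0.566
vertex -0.165 -0.477 1.906
endloop
endfacet
facet normal -0.451 0.874 -0.182
outer loop
vertex -1.157 1.445 1.506
vertex -0.594 1.54 0.566
vertex -2.078 0.842 0.894
endloop
endfacet
facet normal -0.731 -0.479 -0.486
outer loop
vertex -1.515 0.937 -0.046
vertex -0.523 -0.985 0.354
vertex -2.078 0.842 0.894
endloop
endfacet
facet normal -0.451 0.874 -0.182
outer loop
vertex -2.078 0.842 0.894
vertex -0.594 1.54 0.566
vertex -1.515 0.937 -0.046
endloop
endfacet
facet normal 0.512 0.086 -0.855
outer loop
vertex -1.515 0.937 -0.046
vertex 0.398 -0.382 0.966
vertex -0.523 -0.985 0.354
endloop
endfacet
facet normal 0.512 0.086 -0.855
outer loop
vertex -0.594 1.54 0.566
vertex 0.398 -0.382 0.966
vertex -1.515 0.937 -0.046
endloop
endfacet
facet normal -0.976 0.053 0.212
outer loop
vertex -0.961 3.138 1.419
vertex -1.073 2.408 1.087
vertex -0.898 2.472 1.875
endloop
endfacet
facet normal -0.590 0.417 0.691
outer loop
vertex -0.961 3.138 1.419
vertex -0.898 2.472 1.875
vertex -0.366 3.076 1.965
endloop
endfacet
facet normal -0.217 0.915 0.341
outer loop
vertex -0.961 3.138 1.419
vertex -0.366 3.076 1.965
vertex -0.213 3.385 1.233
endloop
endfacet
facet normal -0.371 0.859 -0.353
outer loop
vertex -0.961 3.138 1.419
vertex -0.213 3.385 1.233
vertex -0.649 2.973 0.69
endloop
endfacet
facet normal -0.840 0.326 -0.433
outer loop
vertex -0.961 3.138 1.419
vertex -0.649 2.973 0.69
vertex -1.073 2.408 1.087
endloop
endfacet
facet normal -0.127 -0.036 0.991
outer loop
vertex -0.366 3.076 1.965
vertex -0.898 2.472 1.875
vertex -0.111 2.307 1.97
endloop
endfacet
facet normal -0.750 -0.625 0.217
outer loop
vertex -0.898 2.472 1.875
vertex -1.073 2.408 1.087
vertex -0.547 1.895 1.427
endloop
endfacet
facet normal -0.532 -0.182 -0.827
outer loop
vertex -1.073 2.408 1.087
vertex -0.649 2.973 0.69
vertex -0.394 2.204 0.695
endloop
endfacet
facet normal 0.227 0.680 -0.698
outer loop
vertex -0.649 2.973 0.69
vertex -0.213 3.385 1.233
vertex 0.138 2.808 0.785
endloop
endfacet
facet normal 0.476 0.770 0.425
outer loop
vertex -0.213 3.385 1.233
vertex -0.366 3.076 1.965
vertex 0.313 2.872 1.573
endloop
endfacet
facet normal 0.371 -0.859 0.353
outer loop
vertex 0.201 2.142 1.241
vertex -0.111 2.307 1.97
vertex -0.547 1.895 1.427
endloop
endfacet
facet normal 0.217 -0.915 -0.341
outer loop
vertex 0.201 2.142 1.241
vertex -0.547 1.895 1.427
vertex -0.394 2.204 0.695
endloop
endfacet
facet normal 0.590 -0.417 -0.691
outer loop
vertex 0.201 2.142 1.241
vertex -0.394 2.204 0.695
vertex 0.138 2.808 0.785
endloop
endfacet
facet normal 0.976 -0.053 -0.212
outer loop
vertex 0.201 2.142 1.241
vertex 0.138 2.808 0.785
vertex 0.313 2.872 1.573
endloop
endfacet
facet normal 0.840 -0.326 0.433
outer loop
vertex 0.201 2.142 1.241
vertex 0.313 2.872 1.573
vertex -0.111 2.307 1.97
endloop
endfacet
facet normal -0.227 -0.680 0.698
outer loop
vertex -0.547 1.895 1.427
vertex -0.111 2.307 1.97
vertex -0.898 2.472 1.875
endloop
endfacet
facet normal -0.476 -0.770 -0.425
outer loop
vertex -0.394 2.204 0.695
vertex -0.547 1.895 1.427
vertex -1.073 2.408 1.087
endloop
endfacet
facet normal 0.127 0.036 -0.991
outer loop
vertex 0.138 2.808 0.785
vertex -0.394 2.204 0.695
vertex -0.649 2.973 0.69
endloop
endfacet
facet normal 0.750 0.625 -0.217
outer loop
vertex 0.313 2.872 1.573
vertex 0.138 2.808 0.785
vertex -0.213 3.385 1.233
endloop
endfacet
facet normal 0.532 0.182 0.827
outer loop
vertex -0.111 2.307 1.97
vertex 0.313 2.872 1.573
vertex -0.366 3.076 1.965
endloop
endfacet
facet normal -0.895 -0.406 -0.186
outer loop
vertex 1.559 -0.402 2.917
vertex 0.928 0.494 3.999
vertex 1.318 0.557 1.983
endloop
endfacet
facet normal 0.410 -0.581 -0.703
outer loop
vertex 3.232 1.426 2.381
vertex 1.559 -0.402 2.917
vertex 1.318 0.557 1.983
endloop
endfacet
facet normal -0.895 -0.407 -0.186
outer loop
vertex 1.318 0.557 1.983
vertex 0.928 0.494 3.999
vertex 0.686 1.453 3.065
endloop
endfacet
facet normal -0.177 0.705 -0.687
outer loop
vertex 0.686 1.453 3.065
vertex 3.232 1.426 2.381
vertex 1.318 0.557 1.983
endloop
endfacet
facet normal 0.177 -0.705 0.687
outer loop
vertex 1.559 -0.402 2.917
vertex 2.842 1.363 4.397
vertex 0.928 0.494 3.999
endloop
endfacet
facet normal 0.410 -0.581 -0.703
outer loop
vertex 3.474 0.467 3.315
vertex 1.559 -0.402 2.917
vertex 3.232 1.426 2.381
endloop
endfacet
facet normal 0.177 -0.705 0.687
outer loop
vertex 3.474 0.467 3.315
vertex 2.842 1.363 4.397
vertex 1.559 -0.402 2.917
endloop
endfacet
facet normal -0.410 0.581 0.703
outer loop
vertex 0.928 0.494 3.999
vertex 2.842 1.363 4.397
vertex 0.686 1.453 3.065
endloop
endfacet
facet normal -0.177 0.705 -0.687
outer loop
vertex 2.601 2.322 3.463
vertex 3.232 1.426 2.381
vertex 0.686 1.453 3.065
endloop
endfacet
facet normal -0.410 0.581 0.703
outer loop
vertex 0.686 1.453 3.065
vertex 2.842 1.363 4.397
vertex 2.601 2.322 3.463
endloop
endfacet
facet normal 0.895 0.406 0.185
outer loop
vertex 2.601 2.322 3.463
vertex 3.474 0.467 3.315
vertex 3.232 1.426 2.381
endloop
endfacet
facet normal 0.895 0.406 0.186
outer loop
vertex 2.842 1.363 4.397
vertex 3.474 0.467 3.315
vertex 2.601 2.322 3.463
endloop
endfacet

endsolid


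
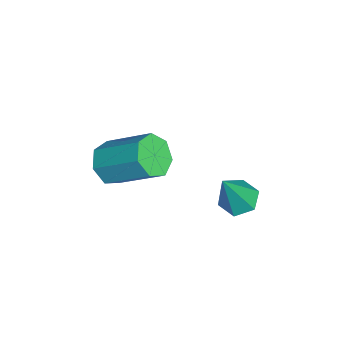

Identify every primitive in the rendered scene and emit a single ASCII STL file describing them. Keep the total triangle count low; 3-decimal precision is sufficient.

solid 
facet normal -0.381 0.252 -0.890
outer loop
vertex 0.911 -0.025 -4.778
vertex 0.244 0.097 -4.458
vertex 0.742 0.656 -4.513
endloop
endfacet
facet normal 0.969 0.247 -0.017
outer loop
vertex 0.911 -0.025 -4.778
vertex 0.742 0.656 -4.513
vertex 1.056 -0.437 -2.562
endloop
endfacet
facet normal -0.381 0.252 -0.890
outer loop
vertex 0.742 0.656 -4.513
vertex 0.244 0.097 -4.458
vertex 0.075 0.778 -4.193
endloop
endfacet
facet normal 0.352 0.840 0.414
outer loop
vertex 0.742 0.656 -4.513
vertex 0.075 0.778 -4.193
vertex 1.056 -0.437 -2.562
endloop
endfacet
facet normal -0.380 0.252 -0.890
outer loop
vertex 0.075 0.778 -4.193
vertex 0.244 0.097 -4.458
vertex -0.423 0.22 -4.138
endloop
endfacet
facet normal -0.505 0.519 0.690
outer loop
vertex 0.075 0.778 -4.193
vertex -0.423 0.22 -4.138
vertex 1.056 -0.437 -2.562
endloop
endfacet
facet normal -0.381 0.250 -0.890
outer loop
vertex -0.423 0.22 -4.138
vertex 0.244 0.097 -4.458
vertex -0.253 -0.461 -4.402
endloop
endfacet
facet normal -0.746 -0.394 0.536
outer loop
vertex -0.423 0.22 -4.138
vertex -0.253 -0.461 -4.402
vertex 1.056 -0.437 -2.562
endloop
endfacet
facet normal -0.381 0.250 -0.890
outer loop
vertex -0.253 -0.461 -4.402
vertex 0.244 0.097 -4.458
vertex 0.414 -0.584 -4.722
endloop
endfacet
facet normal -0.131 -0.986 0.106
outer loop
vertex -0.253 -0.461 -4.402
vertex 0.414 -0.584 -4.722
vertex 1.056 -0.437 -2.562
endloop
endfacet
facet normal -0.381 0.250 -0.890
outer loop
vertex 0.414 -0.584 -4.722
vertex 0.244 0.097 -4.458
vertex 0.911 -0.025 -4.778
endloop
endfacet
facet normal 0.728 -0.664 -0.171
outer loop
vertex 0.414 -0.584 -4.722
vertex 0.911 -0.025 -4.778
vertex 1.056 -0.437 -2.562
endloop
endfacet
facet normal -0.287 -0.754 -0.591
outer loop
vertex -0.263 -3.958 -4.444
vertex -0.662 -4.342 -3.76
vertex -0.994 -3.765 -4.335
endloop
endfacet
facet normal 0.041 0.606 -0.795
outer loop
vertex -0.263 -3.958 -4.444
vertex -0.994 -3.765 -4.335
vertex 0.34 -2.374 -3.205
endloop
endfacet
facet normal 0.041 0.606 -0.795
outer loop
vertex 0.34 -2.374 -3.205
vertex -0.994 -3.765 -4.335
vertex -0.391 -2.181 -3.096
endloop
endfacet
facet normal 0.287 0.755 0.590
outer loop
vertex 0.34 -2.374 -3.205
vertex -0.391 -2.181 -3.096
vertex -0.058 -2.758 -2.52
endloop
endfacet
facet normal -0.287 -0.754 -0.591
outer loop
vertex -0.994 -3.765 -4.335
vertex -0.662 -4.342 -3.76
vertex -1.474 -4.007 -3.793
endloop
endfacet
facet normal -0.723 0.575 -0.383
outer loop
vertex -0.994 -3.765 -4.335
vertex -1.474 -4.007 -3.793
vertex -0.391 -2.181 -3.096
endloop
endfacet
facet normal -0.723 0.575 -0.383
outer loop
vertex -0.391 -2.181 -3.096
vertex -1.474 -4.007 -3.793
vertex -0.871 -2.423 -2.553
endloop
endfacet
facet normal 0.287 0.755 0.590
outer loop
vertex -0.391 -2.181 -3.096
vertex -0.871 -2.423 -2.553
vertex -0.058 -2.758 -2.52
endloop
endfacet
facet normal -0.287 -0.754 -0.591
outer loop
vertex -1.474 -4.007 -3.793
vertex -0.662 -4.342 -3.76
vertex -1.343 -4.501 -3.226
endloop
endfacet
facet normal -0.942 0.112 0.315
outer loop
vertex -1.474 -4.007 -3.793
vertex -1.343 -4.501 -3.226
vertex -0.871 -2.423 -2.553
endloop
endfacet
facet normal -0.942 0.112 0.315
outer loop
vertex -0.871 -2.423 -2.553
vertex -1.343 -4.501 -3.226
vertex -0.74 -2.917 -1.986
endloop
endfacet
facet normal 0.287 0.754 0.591
outer loop
vertex -0.871 -2.423 -2.553
vertex -0.74 -2.917 -1.986
vertex -0.058 -2.758 -2.52
endloop
endfacet
facet normal -0.287 -0.755 -0.590
outer loop
vertex -1.343 -4.501 -3.226
vertex -0.662 -4.342 -3.76
vertex -0.698 -4.875 -3.061
endloop
endfacet
facet normal -0.452 -0.437 0.778
outer loop
vertex -1.343 -4.501 -3.226
vertex -0.698 -4.875 -3.061
vertex -0.74 -2.917 -1.986
endloop
endfacet
facet normal -0.452 -0.437 0.778
outer loop
vertex -0.74 -2.917 -1.986
vertex -0.698 -4.875 -3.061
vertex -0.095 -3.291 -1.821
endloop
endfacet
facet normal 0.286 0.755 0.590
outer loop
vertex -0.74 -2.917 -1.986
vertex -0.095 -3.291 -1.821
vertex -0.058 -2.758 -2.52
endloop
endfacet
facet normal -0.287 -0.755 -0.590
outer loop
vertex -0.698 -4.875 -3.061
vertex -0.662 -4.342 -3.76
vertex -0.026 -4.848 -3.422
endloop
endfacet
facet normal 0.378 -0.656 0.654
outer loop
vertex -0.698 -4.875 -3.061
vertex -0.026 -4.848 -3.422
vertex -0.095 -3.291 -1.821
endloop
endfacet
facet normal 0.378 -0.656 0.654
outer loop
vertex -0.095 -3.291 -1.821
vertex -0.026 -4.848 -3.422
vertex 0.577 -3.264 -2.182
endloop
endfacet
facet normal 0.287 0.754 0.590
outer loop
vertex -0.095 -3.291 -1.821
vertex 0.577 -3.264 -2.182
vertex -0.058 -2.758 -2.52
endloop
endfacet
facet normal -0.287 -0.755 -0.590
outer loop
vertex -0.026 -4.848 -3.422
vertex -0.662 -4.342 -3.76
vertex 0.168 -4.44 -4.038
endloop
endfacet
facet normal 0.924 -0.381 0.038
outer loop
vertex -0.026 -4.848 -3.422
vertex 0.168 -4.44 -4.038
vertex 0.577 -3.264 -2.182
endloop
endfacet
facet normal 0.924 -0.381 0.038
outer loop
vertex 0.577 -3.264 -2.182
vertex 0.168 -4.44 -4.038
vertex 0.771 -2.856 -2.798
endloop
endfacet
facet normal 0.287 0.755 0.590
outer loop
vertex 0.577 -3.264 -2.182
vertex 0.771 -2.856 -2.798
vertex -0.058 -2.758 -2.52
endloop
endfacet
facet normal -0.287 -0.754 -0.591
outer loop
vertex 0.168 -4.44 -4.038
vertex -0.662 -4.342 -3.76
vertex -0.263 -3.958 -4.444
endloop
endfacet
facet normal 0.774 0.181 -0.607
outer loop
vertex 0.168 -4.44 -4.038
vertex -0.263 -3.958 -4.444
vertex 0.771 -2.856 -2.798
endloop
endfacet
facet normal 0.774 0.180 -0.607
outer loop
vertex 0.771 -2.856 -2.798
vertex -0.263 -3.958 -4.444
vertex 0.34 -2.374 -3.205
endloop
endfacet
facet normal 0.287 0.755 0.590
outer loop
vertex 0.771 -2.856 -2.798
vertex 0.34 -2.374 -3.205
vertex -0.058 -2.758 -2.52
endloop
endfacet

endsolid


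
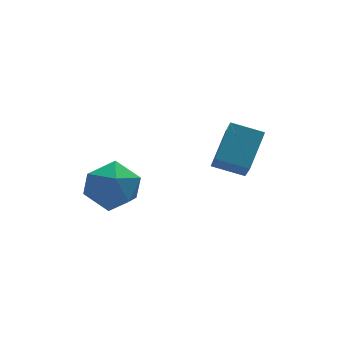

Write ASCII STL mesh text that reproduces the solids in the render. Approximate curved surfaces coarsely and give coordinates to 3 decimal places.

solid 
facet normal -0.319 0.626 0.711
outer loop
vertex -1.569 1.149 0.945
vertex -2.135 0.261 1.473
vertex -1.019 0.503 1.761
endloop
endfacet
facet normal 0.312 0.836 0.452
outer loop
vertex -1.569 1.149 0.945
vertex -1.019 0.503 1.761
vertex -0.45 0.821 0.78
endloop
endfacet
facet normal 0.238 0.938 -0.251
outer loop
vertex -1.569 1.149 0.945
vertex -0.45 0.821 0.78
vertex -1.215 0.776 -0.114
endloop
endfacet
facet normal -0.438 0.792 -0.425
outer loop
vertex -1.569 1.149 0.945
vertex -1.215 0.776 -0.114
vertex -2.256 0.43 0.313
endloop
endfacet
facet normal -0.783 0.599 0.169
outer loop
vertex -1.569 1.149 0.945
vertex -2.256 0.43 0.313
vertex -2.135 0.261 1.473
endloop
endfacet
facet normal 0.778 0.305 0.550
outer loop
vertex -0.45 0.821 0.78
vertex -1.019 0.503 1.761
vertex -0.324 -0.27 1.207
endloop
endfacet
facet normal -0.243 -0.035 0.969
outer loop
vertex -1.019 0.503 1.761
vertex -2.135 0.261 1.473
vertex -1.365 -0.616 1.634
endloop
endfacet
facet normal -0.993 -0.079 0.092
outer loop
vertex -2.135 0.261 1.473
vertex -2.256 0.43 0.313
vertex -2.13 -0.661 0.74
endloop
endfacet
facet normal -0.434 0.233 -0.870
outer loop
vertex -2.256 0.43 0.313
vertex -1.215 0.776 -0.114
vertex -1.561 -0.343 -0.241
endloop
endfacet
facet normal 0.659 0.470 -0.587
outer loop
vertex -1.215 0.776 -0.114
vertex -0.45 0.821 0.78
vertex -0.445 -0.101 0.047
endloop
endfacet
facet normal 0.438 -0.792 0.425
outer loop
vertex -1.011 -0.989 0.575
vertex -0.324 -0.27 1.207
vertex -1.365 -0.616 1.634
endloop
endfacet
facet normal -0.238 -0.938 0.251
outer loop
vertex -1.011 -0.989 0.575
vertex -1.365 -0.616 1.634
vertex -2.13 -0.661 0.74
endloop
endfacet
facet normal -0.312 -0.836 -0.452
outer loop
vertex -1.011 -0.989 0.575
vertex -2.13 -0.661 0.74
vertex -1.561 -0.343 -0.241
endloop
endfacet
facet normal 0.319 -0.626 -0.711
outer loop
vertex -1.011 -0.989 0.575
vertex -1.561 -0.343 -0.241
vertex -0.445 -0.101 0.047
endloop
endfacet
facet normal 0.783 -0.599 -0.169
outer loop
vertex -1.011 -0.989 0.575
vertex -0.445 -0.101 0.047
vertex -0.324 -0.27 1.207
endloop
endfacet
facet normal 0.434 -0.233 0.870
outer loop
vertex -1.365 -0.616 1.634
vertex -0.324 -0.27 1.207
vertex -1.019 0.503 1.761
endloop
endfacet
facet normal -0.659 -0.470 0.587
outer loop
vertex -2.13 -0.661 0.74
vertex -1.365 -0.616 1.634
vertex -2.135 0.261 1.473
endloop
endfacet
facet normal -0.778 -0.305 -0.550
outer loop
vertex -1.561 -0.343 -0.241
vertex -2.13 -0.661 0.74
vertex -2.256 0.43 0.313
endloop
endfacet
facet normal 0.243 0.035 -0.969
outer loop
vertex -0.445 -0.101 0.047
vertex -1.561 -0.343 -0.241
vertex -1.215 0.776 -0.114
endloop
endfacet
facet normal 0.993 0.079 -0.092
outer loop
vertex -0.324 -0.27 1.207
vertex -0.445 -0.101 0.047
vertex -0.45 0.821 0.78
endloop
endfacet
facet normal -0.544 -0.584 -0.603
outer loop
vertex 2.526 -3.542 3.223
vertex 1.482 -2.931 3.573
vertex 2.699 -2.676 2.228
endloop
endfacet
facet normal 0.829 -0.485 -0.278
outer loop
vertex 3.618 -1.689 3.247
vertex 2.526 -3.542 3.223
vertex 2.699 -2.676 2.228
endloop
endfacet
facet normal -0.544 -0.583 -0.603
outer loop
vertex 2.699 -2.676 2.228
vertex 1.482 -2.931 3.573
vertex 1.655 -2.065 2.579
endloop
endfacet
facet normal 0.130 0.651 -0.748
outer loop
vertex 1.655 -2.065 2.579
vertex 3.618 -1.689 3.247
vertex 2.699 -2.676 2.228
endloop
endfacet
facet normal -0.130 -0.651 0.748
outer loop
vertex 2.526 -3.542 3.223
vertex 2.401 -1.944 4.592
vertex 1.482 -2.931 3.573
endloop
endfacet
facet normal 0.829 -0.485 -0.278
outer loop
vertex 3.445 -2.555 4.241
vertex 2.526 -3.542 3.223
vertex 3.618 -1.689 3.247
endloop
endfacet
facet normal -0.129 -0.651 0.748
outer loop
vertex 3.445 -2.555 4.241
vertex 2.401 -1.944 4.592
vertex 2.526 -3.542 3.223
endloop
endfacet
facet normal -0.829 0.485 0.278
outer loop
vertex 1.482 -2.931 3.573
vertex 2.401 -1.944 4.592
vertex 1.655 -2.065 2.579
endloop
endfacet
facet normal 0.130 0.651 -0.748
outer loop
vertex 2.574 -1.078 3.597
vertex 3.618 -1.689 3.247
vertex 1.655 -2.065 2.579
endloop
endfacet
facet normal -0.829 0.485 0.278
outer loop
vertex 1.655 -2.065 2.579
vertex 2.401 -1.944 4.592
vertex 2.574 -1.078 3.597
endloop
endfacet
facet normal 0.544 0.584 0.603
outer loop
vertex 2.574 -1.078 3.597
vertex 3.445 -2.555 4.241
vertex 3.618 -1.689 3.247
endloop
endfacet
facet normal 0.544 0.584 0.603
outer loop
vertex 2.401 -1.944 4.592
vertex 3.445 -2.555 4.241
vertex 2.574 -1.078 3.597
endloop
endfacet

endsolid


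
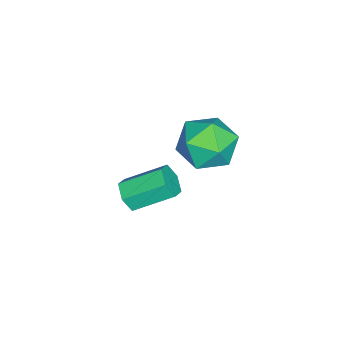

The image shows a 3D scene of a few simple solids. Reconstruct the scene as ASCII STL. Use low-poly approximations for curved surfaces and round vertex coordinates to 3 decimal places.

solid 
facet normal 0.263 -0.825 -0.500
outer loop
vertex 1.32 -1.649 -2.542
vertex 0.764 -1.623 -2.878
vertex 1.293 -1.319 -3.101
endloop
endfacet
facet normal 0.964 0.247 0.099
outer loop
vertex 1.32 -1.649 -2.542
vertex 1.293 -1.319 -3.101
vertex 0.892 -0.304 -1.727
endloop
endfacet
facet normal 0.964 0.245 0.100
outer loop
vertex 0.892 -0.304 -1.727
vertex 1.293 -1.319 -3.101
vertex 0.866 0.026 -2.286
endloop
endfacet
facet normal -0.261 0.826 0.500
outer loop
vertex 0.892 -0.304 -1.727
vertex 0.866 0.026 -2.286
vertex 0.336 -0.277 -2.062
endloop
endfacet
facet normal 0.263 -0.825 -0.501
outer loop
vertex 1.293 -1.319 -3.101
vertex 0.764 -1.623 -2.878
vertex 0.738 -1.292 -3.437
endloop
endfacet
facet normal 0.448 0.563 -0.695
outer loop
vertex 1.293 -1.319 -3.101
vertex 0.738 -1.292 -3.437
vertex 0.866 0.026 -2.286
endloop
endfacet
facet normal 0.447 0.563 -0.695
outer loop
vertex 0.866 0.026 -2.286
vertex 0.738 -1.292 -3.437
vertex 0.31 0.053 -2.622
endloop
endfacet
facet normal -0.261 0.826 0.499
outer loop
vertex 0.866 0.026 -2.286
vertex 0.31 0.053 -2.622
vertex 0.336 -0.277 -2.062
endloop
endfacet
facet normal 0.262 -0.825 -0.501
outer loop
vertex 0.738 -1.292 -3.437
vertex 0.764 -1.623 -2.878
vertex 0.208 -1.596 -3.213
endloop
endfacet
facet normal -0.518 0.317 -0.795
outer loop
vertex 0.738 -1.292 -3.437
vertex 0.208 -1.596 -3.213
vertex 0.31 0.053 -2.622
endloop
endfacet
facet normal -0.518 0.317 -0.795
outer loop
vertex 0.31 0.053 -2.622
vertex 0.208 -1.596 -3.213
vertex -0.22 -0.251 -2.398
endloop
endfacet
facet normal -0.263 0.826 0.499
outer loop
vertex 0.31 0.053 -2.622
vertex -0.22 -0.251 -2.398
vertex 0.336 -0.277 -2.062
endloop
endfacet
facet normal 0.261 -0.826 -0.500
outer loop
vertex 0.208 -1.596 -3.213
vertex 0.764 -1.623 -2.878
vertex 0.234 -1.926 -2.654
endloop
endfacet
facet normal -0.964 -0.246 -0.100
outer loop
vertex 0.208 -1.596 -3.213
vertex 0.234 -1.926 -2.654
vertex -0.22 -0.251 -2.398
endloop
endfacet
facet normal -0.964 -0.246 -0.099
outer loop
vertex -0.22 -0.251 -2.398
vertex 0.234 -1.926 -2.654
vertex -0.193 -0.581 -1.839
endloop
endfacet
facet normal -0.263 0.825 0.500
outer loop
vertex -0.22 -0.251 -2.398
vertex -0.193 -0.581 -1.839
vertex 0.336 -0.277 -2.062
endloop
endfacet
facet normal 0.261 -0.826 -0.499
outer loop
vertex 0.234 -1.926 -2.654
vertex 0.764 -1.623 -2.878
vertex 0.79 -1.953 -2.318
endloop
endfacet
facet normal -0.447 -0.563 0.695
outer loop
vertex 0.234 -1.926 -2.654
vertex 0.79 -1.953 -2.318
vertex -0.193 -0.581 -1.839
endloop
endfacet
facet normal -0.448 -0.563 0.694
outer loop
vertex -0.193 -0.581 -1.839
vertex 0.79 -1.953 -2.318
vertex 0.362 -0.608 -1.503
endloop
endfacet
facet normal -0.263 0.825 0.501
outer loop
vertex -0.193 -0.581 -1.839
vertex 0.362 -0.608 -1.503
vertex 0.336 -0.277 -2.062
endloop
endfacet
facet normal 0.263 -0.826 -0.499
outer loop
vertex 0.79 -1.953 -2.318
vertex 0.764 -1.623 -2.878
vertex 1.32 -1.649 -2.542
endloop
endfacet
facet normal 0.518 -0.317 0.795
outer loop
vertex 0.79 -1.953 -2.318
vertex 1.32 -1.649 -2.542
vertex 0.362 -0.608 -1.503
endloop
endfacet
facet normal 0.518 -0.317 0.795
outer loop
vertex 0.362 -0.608 -1.503
vertex 1.32 -1.649 -2.542
vertex 0.892 -0.304 -1.727
endloop
endfacet
facet normal -0.262 0.825 0.501
outer loop
vertex 0.362 -0.608 -1.503
vertex 0.892 -0.304 -1.727
vertex 0.336 -0.277 -2.062
endloop
endfacet
facet normal 0.143 0.681 0.719
outer loop
vertex 0.463 1.971 1.21
vertex 0.703 1.173 1.918
vertex 1.497 1.634 1.324
endloop
endfacet
facet normal 0.301 0.950 0.078
outer loop
vertex 0.463 1.971 1.21
vertex 1.497 1.634 1.324
vertex 1.097 1.842 0.328
endloop
endfacet
facet normal -0.281 0.900 -0.333
outer loop
vertex 0.463 1.971 1.21
vertex 1.097 1.842 0.328
vertex 0.055 1.509 0.306
endloop
endfacet
facet normal -0.799 0.599 0.054
outer loop
vertex 0.463 1.971 1.21
vertex 0.055 1.509 0.306
vertex -0.188 1.096 1.289
endloop
endfacet
facet normal -0.537 0.463 0.705
outer loop
vertex 0.463 1.971 1.21
vertex -0.188 1.096 1.289
vertex 0.703 1.173 1.918
endloop
endfacet
facet normal 0.812 0.544 -0.212
outer loop
vertex 1.097 1.842 0.328
vertex 1.497 1.634 1.324
vertex 1.728 0.964 0.491
endloop
endfacet
facet normal 0.555 0.108 0.825
outer loop
vertex 1.497 1.634 1.324
vertex 0.703 1.173 1.918
vertex 1.485 0.551 1.474
endloop
endfacet
facet normal -0.545 -0.243 0.802
outer loop
vertex 0.703 1.173 1.918
vertex -0.188 1.096 1.289
vertex 0.443 0.218 1.452
endloop
endfacet
facet normal -0.968 -0.024 -0.249
outer loop
vertex -0.188 1.096 1.289
vertex 0.055 1.509 0.306
vertex 0.043 0.426 0.456
endloop
endfacet
facet normal -0.129 0.463 -0.877
outer loop
vertex 0.055 1.509 0.306
vertex 1.097 1.842 0.328
vertex 0.837 0.887 -0.138
endloop
endfacet
facet normal 0.799 -0.599 -0.054
outer loop
vertex 1.077 0.089 0.57
vertex 1.728 0.964 0.491
vertex 1.485 0.551 1.474
endloop
endfacet
facet normal 0.281 -0.900 0.333
outer loop
vertex 1.077 0.089 0.57
vertex 1.485 0.551 1.474
vertex 0.443 0.218 1.452
endloop
endfacet
facet normal -0.301 -0.950 -0.078
outer loop
vertex 1.077 0.089 0.57
vertex 0.443 0.218 1.452
vertex 0.043 0.426 0.456
endloop
endfacet
facet normal -0.143 -0.681 -0.719
outer loop
vertex 1.077 0.089 0.57
vertex 0.043 0.426 0.456
vertex 0.837 0.887 -0.138
endloop
endfacet
facet normal 0.537 -0.463 -0.705
outer loop
vertex 1.077 0.089 0.57
vertex 0.837 0.887 -0.138
vertex 1.728 0.964 0.491
endloop
endfacet
facet normal 0.968 0.024 0.249
outer loop
vertex 1.485 0.551 1.474
vertex 1.728 0.964 0.491
vertex 1.497 1.634 1.324
endloop
endfacet
facet normal 0.129 -0.463 0.877
outer loop
vertex 0.443 0.218 1.452
vertex 1.485 0.551 1.474
vertex 0.703 1.173 1.918
endloop
endfacet
facet normal -0.812 -0.544 0.212
outer loop
vertex 0.043 0.426 0.456
vertex 0.443 0.218 1.452
vertex -0.188 1.096 1.289
endloop
endfacet
facet normal -0.555 -0.108 -0.825
outer loop
vertex 0.837 0.887 -0.138
vertex 0.043 0.426 0.456
vertex 0.055 1.509 0.306
endloop
endfacet
facet normal 0.545 0.243 -0.802
outer loop
vertex 1.728 0.964 0.491
vertex 0.837 0.887 -0.138
vertex 1.097 1.842 0.328
endloop
endfacet

endsolid


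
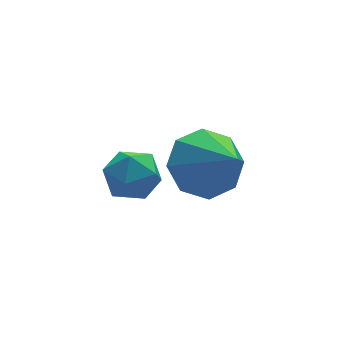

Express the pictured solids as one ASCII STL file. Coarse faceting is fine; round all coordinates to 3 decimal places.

solid 
facet normal -0.645 -0.176 0.744
outer loop
vertex -2.246 2.184 -1.954
vertex -2.025 1.427 -1.942
vertex -1.65 1.954 -1.492
endloop
endfacet
facet normal -0.404 0.496 0.769
outer loop
vertex -2.246 2.184 -1.954
vertex -1.65 1.954 -1.492
vertex -1.597 2.628 -1.899
endloop
endfacet
facet normal -0.567 0.810 0.149
outer loop
vertex -2.246 2.184 -1.954
vertex -1.597 2.628 -1.899
vertex -1.94 2.517 -2.6
endloop
endfacet
facet normal -0.907 0.333 -0.258
outer loop
vertex -2.246 2.184 -1.954
vertex -1.94 2.517 -2.6
vertex -2.205 1.774 -2.627
endloop
endfacet
facet normal -0.955 -0.277 0.111
outer loop
vertex -2.246 2.184 -1.954
vertex -2.205 1.774 -2.627
vertex -2.025 1.427 -1.942
endloop
endfacet
facet normal 0.306 0.474 0.825
outer loop
vertex -1.597 2.628 -1.899
vertex -1.65 1.954 -1.492
vertex -0.975 2.146 -1.853
endloop
endfacet
facet normal -0.081 -0.613 0.786
outer loop
vertex -1.65 1.954 -1.492
vertex -2.025 1.427 -1.942
vertex -1.24 1.403 -1.88
endloop
endfacet
facet normal -0.584 -0.776 -0.240
outer loop
vertex -2.025 1.427 -1.942
vertex -2.205 1.774 -2.627
vertex -1.583 1.292 -2.581
endloop
endfacet
facet normal -0.507 0.211 -0.836
outer loop
vertex -2.205 1.774 -2.627
vertex -1.94 2.517 -2.6
vertex -1.53 1.966 -2.988
endloop
endfacet
facet normal 0.044 0.983 -0.177
outer loop
vertex -1.94 2.517 -2.6
vertex -1.597 2.628 -1.899
vertex -1.155 2.493 -2.538
endloop
endfacet
facet normal 0.907 -0.333 0.258
outer loop
vertex -0.934 1.736 -2.526
vertex -0.975 2.146 -1.853
vertex -1.24 1.403 -1.88
endloop
endfacet
facet normal 0.567 -0.810 -0.149
outer loop
vertex -0.934 1.736 -2.526
vertex -1.24 1.403 -1.88
vertex -1.583 1.292 -2.581
endloop
endfacet
facet normal 0.404 -0.496 -0.769
outer loop
vertex -0.934 1.736 -2.526
vertex -1.583 1.292 -2.581
vertex -1.53 1.966 -2.988
endloop
endfacet
facet normal 0.645 0.176 -0.744
outer loop
vertex -0.934 1.736 -2.526
vertex -1.53 1.966 -2.988
vertex -1.155 2.493 -2.538
endloop
endfacet
facet normal 0.955 0.277 -0.111
outer loop
vertex -0.934 1.736 -2.526
vertex -1.155 2.493 -2.538
vertex -0.975 2.146 -1.853
endloop
endfacet
facet normal 0.507 -0.211 0.836
outer loop
vertex -1.24 1.403 -1.88
vertex -0.975 2.146 -1.853
vertex -1.65 1.954 -1.492
endloop
endfacet
facet normal -0.044 -0.983 0.177
outer loop
vertex -1.583 1.292 -2.581
vertex -1.24 1.403 -1.88
vertex -2.025 1.427 -1.942
endloop
endfacet
facet normal -0.306 -0.474 -0.825
outer loop
vertex -1.53 1.966 -2.988
vertex -1.583 1.292 -2.581
vertex -2.205 1.774 -2.627
endloop
endfacet
facet normal 0.081 0.613 -0.786
outer loop
vertex -1.155 2.493 -2.538
vertex -1.53 1.966 -2.988
vertex -1.94 2.517 -2.6
endloop
endfacet
facet normal 0.584 0.776 0.240
outer loop
vertex -0.975 2.146 -1.853
vertex -1.155 2.493 -2.538
vertex -1.597 2.628 -1.899
endloop
endfacet
facet normal -0.042 0.734 -0.678
outer loop
vertex 1.684 3.145 -3.124
vertex 0.787 2.76 -3.485
vertex 1.049 3.451 -2.753
endloop
endfacet
facet normal 0.561 0.186 0.807
outer loop
vertex 1.684 3.145 -3.124
vertex 1.049 3.451 -2.753
vertex 0.873 1.3 -2.135
endloop
endfacet
facet normal -0.043 0.734 -0.678
outer loop
vertex 1.049 3.451 -2.753
vertex 0.787 2.76 -3.485
vertex 0.262 3.352 -2.81
endloop
endfacet
facet normal -0.105 0.283 0.954
outer loop
vertex 1.049 3.451 -2.753
vertex 0.262 3.352 -2.81
vertex 0.873 1.3 -2.135
endloop
endfacet
facet normal -0.043 0.734 -0.677
outer loop
vertex 0.262 3.352 -2.81
vertex 0.787 2.76 -3.485
vertex -0.218 2.906 -3.263
endloop
endfacet
facet normal -0.699 0.027 0.714
outer loop
vertex 0.262 3.352 -2.81
vertex -0.218 2.906 -3.263
vertex 0.873 1.3 -2.135
endloop
endfacet
facet normal -0.043 0.734 -0.678
outer loop
vertex -0.218 2.906 -3.263
vertex 0.787 2.76 -3.485
vertex -0.109 2.375 -3.845
endloop
endfacet
facet normal -0.872 -0.431 0.230
outer loop
vertex -0.218 2.906 -3.263
vertex -0.109 2.375 -3.845
vertex 0.873 1.3 -2.135
endloop
endfacet
facet normal -0.043 0.734 -0.678
outer loop
vertex -0.109 2.375 -3.845
vertex 0.787 2.76 -3.485
vertex 0.526 2.069 -4.216
endloop
endfacet
facet normal -0.524 -0.824 -0.217
outer loop
vertex -0.109 2.375 -3.845
vertex 0.526 2.069 -4.216
vertex 0.873 1.3 -2.135
endloop
endfacet
facet normal -0.043 0.734 -0.678
outer loop
vertex 0.526 2.069 -4.216
vertex 0.787 2.76 -3.485
vertex 1.313 2.168 -4.159
endloop
endfacet
facet normal 0.142 -0.921 -0.364
outer loop
vertex 0.526 2.069 -4.216
vertex 1.313 2.168 -4.159
vertex 0.873 1.3 -2.135
endloop
endfacet
facet normal -0.042 0.734 -0.678
outer loop
vertex 1.313 2.168 -4.159
vertex 0.787 2.76 -3.485
vertex 1.793 2.614 -3.706
endloop
endfacet
facet normal 0.736 -0.665 -0.125
outer loop
vertex 1.313 2.168 -4.159
vertex 1.793 2.614 -3.706
vertex 0.873 1.3 -2.135
endloop
endfacet
facet normal -0.042 0.734 -0.678
outer loop
vertex 1.793 2.614 -3.706
vertex 0.787 2.76 -3.485
vertex 1.684 3.145 -3.124
endloop
endfacet
facet normal 0.910 -0.207 0.359
outer loop
vertex 1.793 2.614 -3.706
vertex 1.684 3.145 -3.124
vertex 0.873 1.3 -2.135
endloop
endfacet

endsolid


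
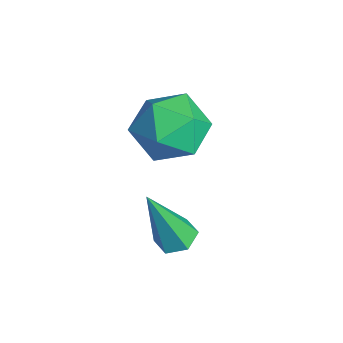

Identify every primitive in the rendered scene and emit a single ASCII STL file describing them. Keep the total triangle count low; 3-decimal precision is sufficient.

solid 
facet normal -0.906 0.344 0.248
outer loop
vertex -3.576 3.287 1.445
vertex -3.726 2.494 1.997
vertex -3.316 3.291 2.388
endloop
endfacet
facet normal -0.455 0.882 0.122
outer loop
vertex -3.576 3.287 1.445
vertex -3.316 3.291 2.388
vertex -2.727 3.688 1.716
endloop
endfacet
facet normal -0.209 0.812 -0.545
outer loop
vertex -3.576 3.287 1.445
vertex -2.727 3.688 1.716
vertex -2.771 3.136 0.911
endloop
endfacet
facet normal -0.508 0.230 -0.830
outer loop
vertex -3.576 3.287 1.445
vertex -2.771 3.136 0.911
vertex -3.389 2.398 1.084
endloop
endfacet
facet normal -0.938 -0.059 -0.340
outer loop
vertex -3.576 3.287 1.445
vertex -3.389 2.398 1.084
vertex -3.726 2.494 1.997
endloop
endfacet
facet normal 0.098 0.817 0.568
outer loop
vertex -2.727 3.688 1.716
vertex -3.316 3.291 2.388
vertex -2.351 3.142 2.436
endloop
endfacet
facet normal -0.632 -0.054 0.773
outer loop
vertex -3.316 3.291 2.388
vertex -3.726 2.494 1.997
vertex -2.969 2.404 2.609
endloop
endfacet
facet normal -0.685 -0.707 -0.178
outer loop
vertex -3.726 2.494 1.997
vertex -3.389 2.398 1.084
vertex -3.013 1.852 1.804
endloop
endfacet
facet normal 0.012 -0.237 -0.971
outer loop
vertex -3.389 2.398 1.084
vertex -2.771 3.136 0.911
vertex -2.424 2.249 1.132
endloop
endfacet
facet normal 0.496 0.703 -0.509
outer loop
vertex -2.771 3.136 0.911
vertex -2.727 3.688 1.716
vertex -2.014 3.046 1.523
endloop
endfacet
facet normal 0.508 -0.230 0.830
outer loop
vertex -2.164 2.253 2.075
vertex -2.351 3.142 2.436
vertex -2.969 2.404 2.609
endloop
endfacet
facet normal 0.209 -0.812 0.545
outer loop
vertex -2.164 2.253 2.075
vertex -2.969 2.404 2.609
vertex -3.013 1.852 1.804
endloop
endfacet
facet normal 0.455 -0.882 -0.122
outer loop
vertex -2.164 2.253 2.075
vertex -3.013 1.852 1.804
vertex -2.424 2.249 1.132
endloop
endfacet
facet normal 0.906 -0.344 -0.248
outer loop
vertex -2.164 2.253 2.075
vertex -2.424 2.249 1.132
vertex -2.014 3.046 1.523
endloop
endfacet
facet normal 0.938 0.059 0.340
outer loop
vertex -2.164 2.253 2.075
vertex -2.014 3.046 1.523
vertex -2.351 3.142 2.436
endloop
endfacet
facet normal -0.012 0.237 0.971
outer loop
vertex -2.969 2.404 2.609
vertex -2.351 3.142 2.436
vertex -3.316 3.291 2.388
endloop
endfacet
facet normal -0.496 -0.703 0.509
outer loop
vertex -3.013 1.852 1.804
vertex -2.969 2.404 2.609
vertex -3.726 2.494 1.997
endloop
endfacet
facet normal -0.098 -0.817 -0.568
outer loop
vertex -2.424 2.249 1.132
vertex -3.013 1.852 1.804
vertex -3.389 2.398 1.084
endloop
endfacet
facet normal 0.632 0.054 -0.773
outer loop
vertex -2.014 3.046 1.523
vertex -2.424 2.249 1.132
vertex -2.771 3.136 0.911
endloop
endfacet
facet normal 0.685 0.707 0.178
outer loop
vertex -2.351 3.142 2.436
vertex -2.014 3.046 1.523
vertex -2.727 3.688 1.716
endloop
endfacet
facet normal -0.012 0.357 -0.934
outer loop
vertex -1.032 2.58 -0.84
vertex -1.541 2.477 -0.873
vertex -1.381 2.94 -0.698
endloop
endfacet
facet normal 0.725 0.529 0.441
outer loop
vertex -1.032 2.58 -0.84
vertex -1.381 2.94 -0.698
vertex -1.519 1.803 0.893
endloop
endfacet
facet normal -0.011 0.357 -0.934
outer loop
vertex -1.381 2.94 -0.698
vertex -1.541 2.477 -0.873
vertex -1.889 2.836 -0.732
endloop
endfacet
facet normal -0.202 0.805 0.558
outer loop
vertex -1.381 2.94 -0.698
vertex -1.889 2.836 -0.732
vertex -1.519 1.803 0.893
endloop
endfacet
facet normal -0.012 0.355 -0.935
outer loop
vertex -1.889 2.836 -0.732
vertex -1.541 2.477 -0.873
vertex -2.049 2.373 -0.906
endloop
endfacet
facet normal -0.923 0.194 0.333
outer loop
vertex -1.889 2.836 -0.732
vertex -2.049 2.373 -0.906
vertex -1.519 1.803 0.893
endloop
endfacet
facet normal -0.012 0.355 -0.935
outer loop
vertex -2.049 2.373 -0.906
vertex -1.541 2.477 -0.873
vertex -1.701 2.014 -1.047
endloop
endfacet
facet normal -0.720 -0.694 -0.008
outer loop
vertex -2.049 2.373 -0.906
vertex -1.701 2.014 -1.047
vertex -1.519 1.803 0.893
endloop
endfacet
facet normal -0.011 0.355 -0.935
outer loop
vertex -1.701 2.014 -1.047
vertex -1.541 2.477 -0.873
vertex -1.193 2.117 -1.014
endloop
endfacet
facet normal 0.205 -0.971 -0.125
outer loop
vertex -1.701 2.014 -1.047
vertex -1.193 2.117 -1.014
vertex -1.519 1.803 0.893
endloop
endfacet
facet normal -0.011 0.355 -0.935
outer loop
vertex -1.193 2.117 -1.014
vertex -1.541 2.477 -0.873
vertex -1.032 2.58 -0.84
endloop
endfacet
facet normal 0.928 -0.360 0.099
outer loop
vertex -1.193 2.117 -1.014
vertex -1.032 2.58 -0.84
vertex -1.519 1.803 0.893
endloop
endfacet

endsolid


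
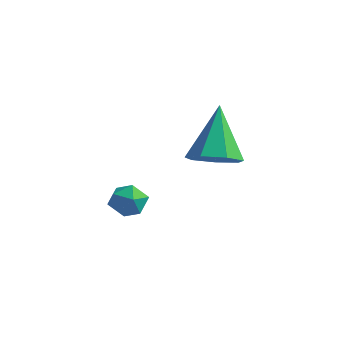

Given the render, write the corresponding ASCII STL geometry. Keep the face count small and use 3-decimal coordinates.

solid 
facet normal -0.787 0.600 0.146
outer loop
vertex 0.058 2.536 -3.135
vertex 0.002 2.296 -2.453
vertex 0.415 2.874 -2.602
endloop
endfacet
facet normal -0.338 0.881 -0.332
outer loop
vertex 0.058 2.536 -3.135
vertex 0.415 2.874 -2.602
vertex 0.741 2.759 -3.239
endloop
endfacet
facet normal -0.268 0.416 -0.869
outer loop
vertex 0.058 2.536 -3.135
vertex 0.741 2.759 -3.239
vertex 0.53 2.109 -3.485
endloop
endfacet
facet normal -0.674 -0.152 -0.723
outer loop
vertex 0.058 2.536 -3.135
vertex 0.53 2.109 -3.485
vertex 0.073 1.823 -2.999
endloop
endfacet
facet normal -0.995 -0.039 -0.095
outer loop
vertex 0.058 2.536 -3.135
vertex 0.073 1.823 -2.999
vertex 0.002 2.296 -2.453
endloop
endfacet
facet normal 0.299 0.954 -0.019
outer loop
vertex 0.741 2.759 -3.239
vertex 0.415 2.874 -2.602
vertex 1.107 2.657 -2.621
endloop
endfacet
facet normal -0.428 0.500 0.753
outer loop
vertex 0.415 2.874 -2.602
vertex 0.002 2.296 -2.453
vertex 0.65 2.371 -2.135
endloop
endfacet
facet normal -0.763 -0.534 0.364
outer loop
vertex 0.002 2.296 -2.453
vertex 0.073 1.823 -2.999
vertex 0.439 1.721 -2.381
endloop
endfacet
facet normal -0.243 -0.719 -0.652
outer loop
vertex 0.073 1.823 -2.999
vertex 0.53 2.109 -3.485
vertex 0.765 1.606 -3.018
endloop
endfacet
facet normal 0.412 0.202 -0.888
outer loop
vertex 0.53 2.109 -3.485
vertex 0.741 2.759 -3.239
vertex 1.178 2.184 -3.167
endloop
endfacet
facet normal 0.674 0.152 0.723
outer loop
vertex 1.122 1.944 -2.485
vertex 1.107 2.657 -2.621
vertex 0.65 2.371 -2.135
endloop
endfacet
facet normal 0.268 -0.416 0.869
outer loop
vertex 1.122 1.944 -2.485
vertex 0.65 2.371 -2.135
vertex 0.439 1.721 -2.381
endloop
endfacet
facet normal 0.338 -0.881 0.332
outer loop
vertex 1.122 1.944 -2.485
vertex 0.439 1.721 -2.381
vertex 0.765 1.606 -3.018
endloop
endfacet
facet normal 0.787 -0.600 -0.146
outer loop
vertex 1.122 1.944 -2.485
vertex 0.765 1.606 -3.018
vertex 1.178 2.184 -3.167
endloop
endfacet
facet normal 0.995 0.039 0.095
outer loop
vertex 1.122 1.944 -2.485
vertex 1.178 2.184 -3.167
vertex 1.107 2.657 -2.621
endloop
endfacet
facet normal 0.243 0.719 0.652
outer loop
vertex 0.65 2.371 -2.135
vertex 1.107 2.657 -2.621
vertex 0.415 2.874 -2.602
endloop
endfacet
facet normal -0.412 -0.202 0.888
outer loop
vertex 0.439 1.721 -2.381
vertex 0.65 2.371 -2.135
vertex 0.002 2.296 -2.453
endloop
endfacet
facet normal -0.299 -0.954 0.019
outer loop
vertex 0.765 1.606 -3.018
vertex 0.439 1.721 -2.381
vertex 0.073 1.823 -2.999
endloop
endfacet
facet normal 0.428 -0.500 -0.753
outer loop
vertex 1.178 2.184 -3.167
vertex 0.765 1.606 -3.018
vertex 0.53 2.109 -3.485
endloop
endfacet
facet normal 0.763 0.534 -0.364
outer loop
vertex 1.107 2.657 -2.621
vertex 1.178 2.184 -3.167
vertex 0.741 2.759 -3.239
endloop
endfacet
facet normal 0.298 -0.422 -0.856
outer loop
vertex 4.6 3.217 -0.077
vertex 3.791 2.784 -0.145
vertex 4.029 3.612 -0.47
endloop
endfacet
facet normal 0.483 0.860 0.162
outer loop
vertex 4.6 3.217 -0.077
vertex 4.029 3.612 -0.47
vertex 3.149 3.696 1.705
endloop
endfacet
facet normal 0.297 -0.422 -0.857
outer loop
vertex 4.029 3.612 -0.47
vertex 3.791 2.784 -0.145
vertex 3.278 3.383 -0.618
endloop
endfacet
facet normal -0.263 0.954 -0.143
outer loop
vertex 4.029 3.612 -0.47
vertex 3.278 3.383 -0.618
vertex 3.149 3.696 1.705
endloop
endfacet
facet normal 0.297 -0.422 -0.857
outer loop
vertex 3.278 3.383 -0.618
vertex 3.791 2.784 -0.145
vertex 2.914 2.704 -0.41
endloop
endfacet
facet normal -0.890 0.443 -0.109
outer loop
vertex 3.278 3.383 -0.618
vertex 2.914 2.704 -0.41
vertex 3.149 3.696 1.705
endloop
endfacet
facet normal 0.297 -0.422 -0.857
outer loop
vertex 2.914 2.704 -0.41
vertex 3.791 2.784 -0.145
vertex 3.211 2.085 -0.002
endloop
endfacet
facet normal -0.928 -0.288 0.238
outer loop
vertex 2.914 2.704 -0.41
vertex 3.211 2.085 -0.002
vertex 3.149 3.696 1.705
endloop
endfacet
facet normal 0.297 -0.422 -0.857
outer loop
vertex 3.211 2.085 -0.002
vertex 3.791 2.784 -0.145
vertex 3.945 1.993 0.298
endloop
endfacet
facet normal -0.347 -0.688 0.637
outer loop
vertex 3.211 2.085 -0.002
vertex 3.945 1.993 0.298
vertex 3.149 3.696 1.705
endloop
endfacet
facet normal 0.298 -0.422 -0.857
outer loop
vertex 3.945 1.993 0.298
vertex 3.791 2.784 -0.145
vertex 4.563 2.496 0.265
endloop
endfacet
facet normal 0.414 -0.457 0.787
outer loop
vertex 3.945 1.993 0.298
vertex 4.563 2.496 0.265
vertex 3.149 3.696 1.705
endloop
endfacet
facet normal 0.298 -0.422 -0.857
outer loop
vertex 4.563 2.496 0.265
vertex 3.791 2.784 -0.145
vertex 4.6 3.217 -0.077
endloop
endfacet
facet normal 0.784 0.233 0.576
outer loop
vertex 4.563 2.496 0.265
vertex 4.6 3.217 -0.077
vertex 3.149 3.696 1.705
endloop
endfacet

endsolid
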